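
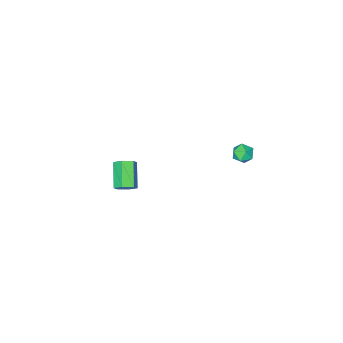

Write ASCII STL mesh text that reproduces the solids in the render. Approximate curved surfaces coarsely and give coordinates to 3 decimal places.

solid 
facet normal 0.506 0.643 -0.576
outer loop
vertex 2.868 -3.108 -2.908
vertex 2.477 -3.284 -3.448
vertex 2.284 -2.764 -3.037
endloop
endfacet
facet normal 0.167 0.582 0.796
outer loop
vertex 2.868 -3.108 -2.908
vertex 2.284 -2.764 -3.037
vertex 1.995 -4.221 -1.912
endloop
endfacet
facet normal 0.167 0.582 0.796
outer loop
vertex 1.995 -4.221 -1.912
vertex 2.284 -2.764 -3.037
vertex 1.411 -3.877 -2.041
endloop
endfacet
facet normal -0.506 -0.643 0.575
outer loop
vertex 1.995 -4.221 -1.912
vertex 1.411 -3.877 -2.041
vertex 1.603 -4.396 -2.452
endloop
endfacet
facet normal 0.505 0.643 -0.576
outer loop
vertex 2.284 -2.764 -3.037
vertex 2.477 -3.284 -3.448
vertex 1.892 -2.94 -3.577
endloop
endfacet
facet normal -0.650 0.722 0.237
outer loop
vertex 2.284 -2.764 -3.037
vertex 1.892 -2.94 -3.577
vertex 1.411 -3.877 -2.041
endloop
endfacet
facet normal -0.650 0.722 0.237
outer loop
vertex 1.411 -3.877 -2.041
vertex 1.892 -2.94 -3.577
vertex 1.019 -4.053 -2.581
endloop
endfacet
facet normal -0.505 -0.643 0.576
outer loop
vertex 1.411 -3.877 -2.041
vertex 1.019 -4.053 -2.581
vertex 1.603 -4.396 -2.452
endloop
endfacet
facet normal 0.505 0.643 -0.575
outer loop
vertex 1.892 -2.94 -3.577
vertex 2.477 -3.284 -3.448
vertex 2.085 -3.459 -3.988
endloop
endfacet
facet normal -0.817 0.140 -0.560
outer loop
vertex 1.892 -2.94 -3.577
vertex 2.085 -3.459 -3.988
vertex 1.019 -4.053 -2.581
endloop
endfacet
facet normal -0.817 0.140 -0.560
outer loop
vertex 1.019 -4.053 -2.581
vertex 2.085 -3.459 -3.988
vertex 1.212 -4.572 -2.992
endloop
endfacet
facet normal -0.505 -0.643 0.575
outer loop
vertex 1.019 -4.053 -2.581
vertex 1.212 -4.572 -2.992
vertex 1.603 -4.396 -2.452
endloop
endfacet
facet normal 0.506 0.643 -0.575
outer loop
vertex 2.085 -3.459 -3.988
vertex 2.477 -3.284 -3.448
vertex 2.669 -3.803 -3.859
endloop
endfacet
facet normal -0.167 -0.582 -0.796
outer loop
vertex 2.085 -3.459 -3.988
vertex 2.669 -3.803 -3.859
vertex 1.212 -4.572 -2.992
endloop
endfacet
facet normal -0.167 -0.582 -0.796
outer loop
vertex 1.212 -4.572 -2.992
vertex 2.669 -3.803 -3.859
vertex 1.796 -4.916 -2.863
endloop
endfacet
facet normal -0.506 -0.643 0.576
outer loop
vertex 1.212 -4.572 -2.992
vertex 1.796 -4.916 -2.863
vertex 1.603 -4.396 -2.452
endloop
endfacet
facet normal 0.505 0.643 -0.576
outer loop
vertex 2.669 -3.803 -3.859
vertex 2.477 -3.284 -3.448
vertex 3.061 -3.627 -3.319
endloop
endfacet
facet normal 0.650 -0.722 -0.237
outer loop
vertex 2.669 -3.803 -3.859
vertex 3.061 -3.627 -3.319
vertex 1.796 -4.916 -2.863
endloop
endfacet
facet normal 0.650 -0.722 -0.237
outer loop
vertex 1.796 -4.916 -2.863
vertex 3.061 -3.627 -3.319
vertex 2.188 -4.74 -2.323
endloop
endfacet
facet normal -0.505 -0.643 0.576
outer loop
vertex 1.796 -4.916 -2.863
vertex 2.188 -4.74 -2.323
vertex 1.603 -4.396 -2.452
endloop
endfacet
facet normal 0.505 0.643 -0.575
outer loop
vertex 3.061 -3.627 -3.319
vertex 2.477 -3.284 -3.448
vertex 2.868 -3.108 -2.908
endloop
endfacet
facet normal 0.817 -0.140 0.560
outer loop
vertex 3.061 -3.627 -3.319
vertex 2.868 -3.108 -2.908
vertex 2.188 -4.74 -2.323
endloop
endfacet
facet normal 0.817 -0.140 0.560
outer loop
vertex 2.188 -4.74 -2.323
vertex 2.868 -3.108 -2.908
vertex 1.995 -4.221 -1.912
endloop
endfacet
facet normal -0.505 -0.643 0.575
outer loop
vertex 2.188 -4.74 -2.323
vertex 1.995 -4.221 -1.912
vertex 1.603 -4.396 -2.452
endloop
endfacet
facet normal -0.722 0.689 -0.068
outer loop
vertex -0.138 4.319 3.816
vertex -0.543 3.866 3.526
vertex -0.54 3.935 4.195
endloop
endfacet
facet normal -0.305 0.811 0.498
outer loop
vertex -0.138 4.319 3.816
vertex -0.54 3.935 4.195
vertex 0.093 4.054 4.389
endloop
endfacet
facet normal 0.364 0.893 0.266
outer loop
vertex -0.138 4.319 3.816
vertex 0.093 4.054 4.389
vertex 0.482 4.059 3.84
endloop
endfacet
facet normal 0.361 0.820 -0.444
outer loop
vertex -0.138 4.319 3.816
vertex 0.482 4.059 3.84
vertex 0.088 3.943 3.306
endloop
endfacet
facet normal -0.311 0.694 -0.649
outer loop
vertex -0.138 4.319 3.816
vertex 0.088 3.943 3.306
vertex -0.543 3.866 3.526
endloop
endfacet
facet normal -0.325 0.234 0.916
outer loop
vertex 0.093 4.054 4.389
vertex -0.54 3.935 4.195
vertex -0.168 3.437 4.454
endloop
endfacet
facet normal -0.999 0.035 0.001
outer loop
vertex -0.54 3.935 4.195
vertex -0.543 3.866 3.526
vertex -0.562 3.321 3.92
endloop
endfacet
facet normal -0.333 0.042 -0.942
outer loop
vertex -0.543 3.866 3.526
vertex 0.088 3.943 3.306
vertex -0.173 3.326 3.371
endloop
endfacet
facet normal 0.754 0.246 -0.610
outer loop
vertex 0.088 3.943 3.306
vertex 0.482 4.059 3.84
vertex 0.46 3.445 3.565
endloop
endfacet
facet normal 0.758 0.364 0.541
outer loop
vertex 0.482 4.059 3.84
vertex 0.093 4.054 4.389
vertex 0.463 3.514 4.234
endloop
endfacet
facet normal -0.361 -0.820 0.444
outer loop
vertex 0.058 3.061 3.944
vertex -0.168 3.437 4.454
vertex -0.562 3.321 3.92
endloop
endfacet
facet normal -0.364 -0.893 -0.266
outer loop
vertex 0.058 3.061 3.944
vertex -0.562 3.321 3.92
vertex -0.173 3.326 3.371
endloop
endfacet
facet normal 0.305 -0.811 -0.498
outer loop
vertex 0.058 3.061 3.944
vertex -0.173 3.326 3.371
vertex 0.46 3.445 3.565
endloop
endfacet
facet normal 0.722 -0.689 0.068
outer loop
vertex 0.058 3.061 3.944
vertex 0.46 3.445 3.565
vertex 0.463 3.514 4.234
endloop
endfacet
facet normal 0.311 -0.694 0.649
outer loop
vertex 0.058 3.061 3.944
vertex 0.463 3.514 4.234
vertex -0.168 3.437 4.454
endloop
endfacet
facet normal -0.754 -0.246 0.610
outer loop
vertex -0.562 3.321 3.92
vertex -0.168 3.437 4.454
vertex -0.54 3.935 4.195
endloop
endfacet
facet normal -0.758 -0.364 -0.541
outer loop
vertex -0.173 3.326 3.371
vertex -0.562 3.321 3.92
vertex -0.543 3.866 3.526
endloop
endfacet
facet normal 0.325 -0.234 -0.916
outer loop
vertex 0.46 3.445 3.565
vertex -0.173 3.326 3.371
vertex 0.088 3.943 3.306
endloop
endfacet
facet normal 0.999 -0.035 -0.001
outer loop
vertex 0.463 3.514 4.234
vertex 0.46 3.445 3.565
vertex 0.482 4.059 3.84
endloop
endfacet
facet normal 0.333 -0.042 0.942
outer loop
vertex -0.168 3.437 4.454
vertex 0.463 3.514 4.234
vertex 0.093 4.054 4.389
endloop
endfacet

endsolid


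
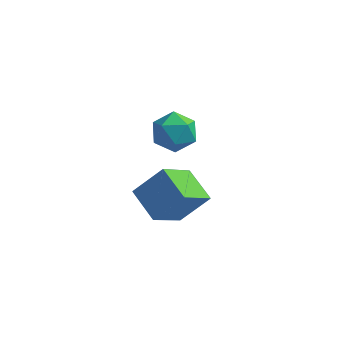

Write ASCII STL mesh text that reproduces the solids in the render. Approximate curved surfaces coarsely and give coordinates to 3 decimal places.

solid 
facet normal -0.621 -0.353 -0.700
outer loop
vertex -1.27 -3.861 2.019
vertex -2.462 -2.887 2.585
vertex -0.653 -2.344 0.705
endloop
endfacet
facet normal 0.726 -0.594 -0.345
outer loop
vertex 0.422 -1.733 1.915
vertex -1.27 -3.861 2.019
vertex -0.653 -2.344 0.705
endloop
endfacet
facet normal -0.621 -0.353 -0.700
outer loop
vertex -0.653 -2.344 0.705
vertex -2.462 -2.887 2.585
vertex -1.844 -1.369 1.271
endloop
endfacet
facet normal 0.294 0.722 -0.626
outer loop
vertex -1.844 -1.369 1.271
vertex 0.422 -1.733 1.915
vertex -0.653 -2.344 0.705
endloop
endfacet
facet normal -0.293 -0.723 0.626
outer loop
vertex -1.27 -3.861 2.019
vertex -1.387 -2.276 3.795
vertex -2.462 -2.887 2.585
endloop
endfacet
facet normal 0.726 -0.594 -0.345
outer loop
vertex -0.196 -3.251 3.229
vertex -1.27 -3.861 2.019
vertex 0.422 -1.733 1.915
endloop
endfacet
facet normal -0.294 -0.723 0.625
outer loop
vertex -0.196 -3.251 3.229
vertex -1.387 -2.276 3.795
vertex -1.27 -3.861 2.019
endloop
endfacet
facet normal -0.726 0.594 0.345
outer loop
vertex -2.462 -2.887 2.585
vertex -1.387 -2.276 3.795
vertex -1.844 -1.369 1.271
endloop
endfacet
facet normal 0.294 0.723 -0.625
outer loop
vertex -0.77 -0.759 2.481
vertex 0.422 -1.733 1.915
vertex -1.844 -1.369 1.271
endloop
endfacet
facet normal -0.726 0.594 0.345
outer loop
vertex -1.844 -1.369 1.271
vertex -1.387 -2.276 3.795
vertex -0.77 -0.759 2.481
endloop
endfacet
facet normal 0.621 0.353 0.700
outer loop
vertex -0.77 -0.759 2.481
vertex -0.196 -3.251 3.229
vertex 0.422 -1.733 1.915
endloop
endfacet
facet normal 0.621 0.353 0.699
outer loop
vertex -1.387 -2.276 3.795
vertex -0.196 -3.251 3.229
vertex -0.77 -0.759 2.481
endloop
endfacet
facet normal 0.275 0.926 -0.260
outer loop
vertex -1.917 2.521 1.378
vertex -2.656 2.931 2.055
vertex -1.651 2.731 2.407
endloop
endfacet
facet normal 0.825 0.473 -0.310
outer loop
vertex -1.917 2.521 1.378
vertex -1.651 2.731 2.407
vertex -1.306 1.82 1.934
endloop
endfacet
facet normal 0.643 -0.046 -0.765
outer loop
vertex -1.917 2.521 1.378
vertex -1.306 1.82 1.934
vertex -2.098 1.456 1.29
endloop
endfacet
facet normal -0.019 0.086 -0.996
outer loop
vertex -1.917 2.521 1.378
vertex -2.098 1.456 1.29
vertex -2.932 2.143 1.365
endloop
endfacet
facet normal -0.247 0.686 -0.685
outer loop
vertex -1.917 2.521 1.378
vertex -2.932 2.143 1.365
vertex -2.656 2.931 2.055
endloop
endfacet
facet normal 0.926 0.178 0.332
outer loop
vertex -1.306 1.82 1.934
vertex -1.651 2.731 2.407
vertex -1.668 1.797 2.955
endloop
endfacet
facet normal 0.037 0.911 0.412
outer loop
vertex -1.651 2.731 2.407
vertex -2.656 2.931 2.055
vertex -2.502 2.484 3.03
endloop
endfacet
facet normal -0.807 0.523 -0.274
outer loop
vertex -2.656 2.931 2.055
vertex -2.932 2.143 1.365
vertex -3.294 2.12 2.386
endloop
endfacet
facet normal -0.440 -0.449 -0.778
outer loop
vertex -2.932 2.143 1.365
vertex -2.098 1.456 1.29
vertex -2.949 1.209 1.913
endloop
endfacet
facet normal 0.632 -0.662 -0.403
outer loop
vertex -2.098 1.456 1.29
vertex -1.306 1.82 1.934
vertex -1.944 1.009 2.265
endloop
endfacet
facet normal 0.019 -0.086 0.996
outer loop
vertex -2.683 1.419 2.942
vertex -1.668 1.797 2.955
vertex -2.502 2.484 3.03
endloop
endfacet
facet normal -0.643 0.046 0.765
outer loop
vertex -2.683 1.419 2.942
vertex -2.502 2.484 3.03
vertex -3.294 2.12 2.386
endloop
endfacet
facet normal -0.825 -0.473 0.310
outer loop
vertex -2.683 1.419 2.942
vertex -3.294 2.12 2.386
vertex -2.949 1.209 1.913
endloop
endfacet
facet normal -0.275 -0.926 0.260
outer loop
vertex -2.683 1.419 2.942
vertex -2.949 1.209 1.913
vertex -1.944 1.009 2.265
endloop
endfacet
facet normal 0.247 -0.686 0.685
outer loop
vertex -2.683 1.419 2.942
vertex -1.944 1.009 2.265
vertex -1.668 1.797 2.955
endloop
endfacet
facet normal 0.440 0.449 0.778
outer loop
vertex -2.502 2.484 3.03
vertex -1.668 1.797 2.955
vertex -1.651 2.731 2.407
endloop
endfacet
facet normal -0.632 0.662 0.403
outer loop
vertex -3.294 2.12 2.386
vertex -2.502 2.484 3.03
vertex -2.656 2.931 2.055
endloop
endfacet
facet normal -0.926 -0.178 -0.332
outer loop
vertex -2.949 1.209 1.913
vertex -3.294 2.12 2.386
vertex -2.932 2.143 1.365
endloop
endfacet
facet normal -0.037 -0.911 -0.412
outer loop
vertex -1.944 1.009 2.265
vertex -2.949 1.209 1.913
vertex -2.098 1.456 1.29
endloop
endfacet
facet normal 0.807 -0.523 0.274
outer loop
vertex -1.668 1.797 2.955
vertex -1.944 1.009 2.265
vertex -1.306 1.82 1.934
endloop
endfacet

endsolid


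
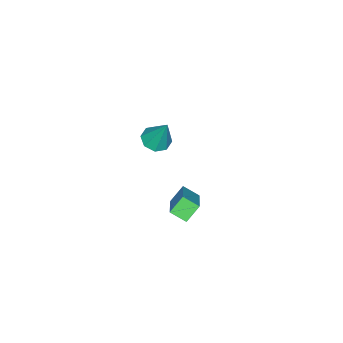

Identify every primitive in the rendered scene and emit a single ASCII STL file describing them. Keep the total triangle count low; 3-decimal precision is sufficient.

solid 
facet normal -0.662 0.240 0.710
outer loop
vertex -3.694 0.245 -3.799
vertex -2.207 1.229 -2.747
vertex -3.914 1.108 -4.296
endloop
endfacet
facet normal -0.718 -0.476 -0.508
outer loop
vertex -3.153 0.831 -5.113
vertex -3.694 0.245 -3.799
vertex -3.914 1.108 -4.296
endloop
endfacet
facet normal -0.662 0.240 0.710
outer loop
vertex -3.914 1.108 -4.296
vertex -2.207 1.229 -2.747
vertex -2.427 2.092 -3.244
endloop
endfacet
facet normal -0.215 0.846 -0.487
outer loop
vertex -2.427 2.092 -3.244
vertex -3.153 0.831 -5.113
vertex -3.914 1.108 -4.296
endloop
endfacet
facet normal 0.215 -0.846 0.487
outer loop
vertex -3.694 0.245 -3.799
vertex -1.446 0.952 -3.564
vertex -2.207 1.229 -2.747
endloop
endfacet
facet normal -0.718 -0.476 -0.508
outer loop
vertex -2.933 -0.032 -4.616
vertex -3.694 0.245 -3.799
vertex -3.153 0.831 -5.113
endloop
endfacet
facet normal 0.215 -0.846 0.487
outer loop
vertex -2.933 -0.032 -4.616
vertex -1.446 0.952 -3.564
vertex -3.694 0.245 -3.799
endloop
endfacet
facet normal 0.718 0.476 0.508
outer loop
vertex -2.207 1.229 -2.747
vertex -1.446 0.952 -3.564
vertex -2.427 2.092 -3.244
endloop
endfacet
facet normal -0.215 0.846 -0.487
outer loop
vertex -1.666 1.815 -4.061
vertex -3.153 0.831 -5.113
vertex -2.427 2.092 -3.244
endloop
endfacet
facet normal 0.718 0.476 0.508
outer loop
vertex -2.427 2.092 -3.244
vertex -1.446 0.952 -3.564
vertex -1.666 1.815 -4.061
endloop
endfacet
facet normal 0.662 -0.240 -0.710
outer loop
vertex -1.666 1.815 -4.061
vertex -2.933 -0.032 -4.616
vertex -3.153 0.831 -5.113
endloop
endfacet
facet normal 0.662 -0.240 -0.710
outer loop
vertex -1.446 0.952 -3.564
vertex -2.933 -0.032 -4.616
vertex -1.666 1.815 -4.061
endloop
endfacet
facet normal -0.112 -0.408 -0.906
outer loop
vertex -1.383 0.129 1.186
vertex -2.053 -0.249 1.439
vertex -1.895 0.468 1.097
endloop
endfacet
facet normal 0.558 0.828 -0.056
outer loop
vertex -1.383 0.129 1.186
vertex -1.895 0.468 1.097
vertex -1.827 0.569 3.261
endloop
endfacet
facet normal -0.113 -0.407 -0.906
outer loop
vertex -1.895 0.468 1.097
vertex -2.053 -0.249 1.439
vertex -2.499 0.386 1.209
endloop
endfacet
facet normal -0.142 0.989 -0.042
outer loop
vertex -1.895 0.468 1.097
vertex -2.499 0.386 1.209
vertex -1.827 0.569 3.261
endloop
endfacet
facet normal -0.112 -0.407 -0.907
outer loop
vertex -2.499 0.386 1.209
vertex -2.053 -0.249 1.439
vertex -2.842 -0.068 1.455
endloop
endfacet
facet normal -0.735 0.654 0.182
outer loop
vertex -2.499 0.386 1.209
vertex -2.842 -0.068 1.455
vertex -1.827 0.569 3.261
endloop
endfacet
facet normal -0.112 -0.408 -0.906
outer loop
vertex -2.842 -0.068 1.455
vertex -2.053 -0.249 1.439
vertex -2.722 -0.628 1.692
endloop
endfacet
facet normal -0.874 0.018 0.485
outer loop
vertex -2.842 -0.068 1.455
vertex -2.722 -0.628 1.692
vertex -1.827 0.569 3.261
endloop
endfacet
facet normal -0.112 -0.407 -0.906
outer loop
vertex -2.722 -0.628 1.692
vertex -2.053 -0.249 1.439
vertex -2.21 -0.967 1.781
endloop
endfacet
facet normal -0.480 -0.544 0.689
outer loop
vertex -2.722 -0.628 1.692
vertex -2.21 -0.967 1.781
vertex -1.827 0.569 3.261
endloop
endfacet
facet normal -0.113 -0.407 -0.906
outer loop
vertex -2.21 -0.967 1.781
vertex -2.053 -0.249 1.439
vertex -1.606 -0.885 1.669
endloop
endfacet
facet normal 0.221 -0.705 0.674
outer loop
vertex -2.21 -0.967 1.781
vertex -1.606 -0.885 1.669
vertex -1.827 0.569 3.261
endloop
endfacet
facet normal -0.112 -0.407 -0.907
outer loop
vertex -1.606 -0.885 1.669
vertex -2.053 -0.249 1.439
vertex -1.263 -0.431 1.423
endloop
endfacet
facet normal 0.813 -0.370 0.451
outer loop
vertex -1.606 -0.885 1.669
vertex -1.263 -0.431 1.423
vertex -1.827 0.569 3.261
endloop
endfacet
facet normal -0.112 -0.408 -0.906
outer loop
vertex -1.263 -0.431 1.423
vertex -2.053 -0.249 1.439
vertex -1.383 0.129 1.186
endloop
endfacet
facet normal 0.953 0.266 0.147
outer loop
vertex -1.263 -0.431 1.423
vertex -1.383 0.129 1.186
vertex -1.827 0.569 3.261
endloop
endfacet

endsolid


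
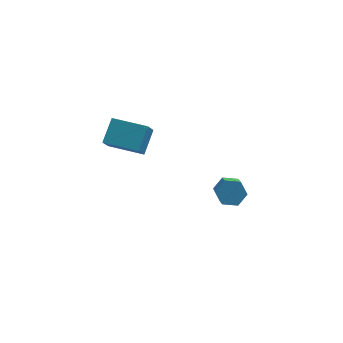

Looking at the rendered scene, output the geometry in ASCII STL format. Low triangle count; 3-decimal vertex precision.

solid 
facet normal 0.045 0.756 -0.653
outer loop
vertex 3.271 -1.228 -3.317
vertex 2.713 -1.636 -3.828
vertex 2.426 -1.096 -3.223
endloop
endfacet
facet normal 0.183 0.637 0.749
outer loop
vertex 3.271 -1.228 -3.317
vertex 2.426 -1.096 -3.223
vertex 3.185 -2.655 -2.081
endloop
endfacet
facet normal 0.182 0.637 0.749
outer loop
vertex 3.185 -2.655 -2.081
vertex 2.426 -1.096 -3.223
vertex 2.341 -2.523 -1.988
endloop
endfacet
facet normal -0.046 -0.755 0.654
outer loop
vertex 3.185 -2.655 -2.081
vertex 2.341 -2.523 -1.988
vertex 2.627 -3.064 -2.592
endloop
endfacet
facet normal 0.045 0.756 -0.653
outer loop
vertex 2.426 -1.096 -3.223
vertex 2.713 -1.636 -3.828
vertex 1.868 -1.504 -3.734
endloop
endfacet
facet normal -0.759 0.451 0.469
outer loop
vertex 2.426 -1.096 -3.223
vertex 1.868 -1.504 -3.734
vertex 2.341 -2.523 -1.988
endloop
endfacet
facet normal -0.759 0.451 0.469
outer loop
vertex 2.341 -2.523 -1.988
vertex 1.868 -1.504 -3.734
vertex 1.783 -2.932 -2.498
endloop
endfacet
facet normal -0.045 -0.755 0.655
outer loop
vertex 2.341 -2.523 -1.988
vertex 1.783 -2.932 -2.498
vertex 2.627 -3.064 -2.592
endloop
endfacet
facet normal 0.045 0.755 -0.654
outer loop
vertex 1.868 -1.504 -3.734
vertex 2.713 -1.636 -3.828
vertex 2.155 -2.045 -4.339
endloop
endfacet
facet normal -0.942 -0.186 -0.280
outer loop
vertex 1.868 -1.504 -3.734
vertex 2.155 -2.045 -4.339
vertex 1.783 -2.932 -2.498
endloop
endfacet
facet normal -0.942 -0.186 -0.280
outer loop
vertex 1.783 -2.932 -2.498
vertex 2.155 -2.045 -4.339
vertex 2.069 -3.472 -3.103
endloop
endfacet
facet normal -0.045 -0.756 0.653
outer loop
vertex 1.783 -2.932 -2.498
vertex 2.069 -3.472 -3.103
vertex 2.627 -3.064 -2.592
endloop
endfacet
facet normal 0.046 0.755 -0.654
outer loop
vertex 2.155 -2.045 -4.339
vertex 2.713 -1.636 -3.828
vertex 2.999 -2.177 -4.432
endloop
endfacet
facet normal -0.182 -0.637 -0.749
outer loop
vertex 2.155 -2.045 -4.339
vertex 2.999 -2.177 -4.432
vertex 2.069 -3.472 -3.103
endloop
endfacet
facet normal -0.183 -0.637 -0.749
outer loop
vertex 2.069 -3.472 -3.103
vertex 2.999 -2.177 -4.432
vertex 2.914 -3.604 -3.197
endloop
endfacet
facet normal -0.045 -0.756 0.653
outer loop
vertex 2.069 -3.472 -3.103
vertex 2.914 -3.604 -3.197
vertex 2.627 -3.064 -2.592
endloop
endfacet
facet normal 0.045 0.755 -0.655
outer loop
vertex 2.999 -2.177 -4.432
vertex 2.713 -1.636 -3.828
vertex 3.557 -1.768 -3.922
endloop
endfacet
facet normal 0.759 -0.451 -0.469
outer loop
vertex 2.999 -2.177 -4.432
vertex 3.557 -1.768 -3.922
vertex 2.914 -3.604 -3.197
endloop
endfacet
facet normal 0.759 -0.451 -0.469
outer loop
vertex 2.914 -3.604 -3.197
vertex 3.557 -1.768 -3.922
vertex 3.472 -3.196 -2.686
endloop
endfacet
facet normal -0.045 -0.756 0.653
outer loop
vertex 2.914 -3.604 -3.197
vertex 3.472 -3.196 -2.686
vertex 2.627 -3.064 -2.592
endloop
endfacet
facet normal 0.045 0.756 -0.653
outer loop
vertex 3.557 -1.768 -3.922
vertex 2.713 -1.636 -3.828
vertex 3.271 -1.228 -3.317
endloop
endfacet
facet normal 0.942 0.186 0.279
outer loop
vertex 3.557 -1.768 -3.922
vertex 3.271 -1.228 -3.317
vertex 3.472 -3.196 -2.686
endloop
endfacet
facet normal 0.942 0.186 0.280
outer loop
vertex 3.472 -3.196 -2.686
vertex 3.271 -1.228 -3.317
vertex 3.185 -2.655 -2.081
endloop
endfacet
facet normal -0.045 -0.755 0.654
outer loop
vertex 3.472 -3.196 -2.686
vertex 3.185 -2.655 -2.081
vertex 2.627 -3.064 -2.592
endloop
endfacet
facet normal -0.872 0.488 -0.024
outer loop
vertex -4.237 -3.739 3.459
vertex -3.636 -2.621 4.367
vertex -3.906 -3.191 2.565
endloop
endfacet
facet normal -0.386 -0.716 -0.582
outer loop
vertex -2.144 -4.179 2.613
vertex -4.237 -3.739 3.459
vertex -3.906 -3.191 2.565
endloop
endfacet
facet normal -0.872 0.489 -0.024
outer loop
vertex -3.906 -3.191 2.565
vertex -3.636 -2.621 4.367
vertex -3.304 -2.074 3.472
endloop
endfacet
facet normal 0.301 0.498 -0.813
outer loop
vertex -3.304 -2.074 3.472
vertex -2.144 -4.179 2.613
vertex -3.906 -3.191 2.565
endloop
endfacet
facet normal -0.301 -0.498 0.813
outer loop
vertex -4.237 -3.739 3.459
vertex -1.874 -3.609 4.415
vertex -3.636 -2.621 4.367
endloop
endfacet
facet normal -0.386 -0.717 -0.581
outer loop
vertex -2.476 -4.726 3.508
vertex -4.237 -3.739 3.459
vertex -2.144 -4.179 2.613
endloop
endfacet
facet normal -0.302 -0.498 0.813
outer loop
vertex -2.476 -4.726 3.508
vertex -1.874 -3.609 4.415
vertex -4.237 -3.739 3.459
endloop
endfacet
facet normal 0.386 0.717 0.581
outer loop
vertex -3.636 -2.621 4.367
vertex -1.874 -3.609 4.415
vertex -3.304 -2.074 3.472
endloop
endfacet
facet normal 0.302 0.498 -0.813
outer loop
vertex -1.543 -3.061 3.521
vertex -2.144 -4.179 2.613
vertex -3.304 -2.074 3.472
endloop
endfacet
facet normal 0.385 0.716 0.582
outer loop
vertex -3.304 -2.074 3.472
vertex -1.874 -3.609 4.415
vertex -1.543 -3.061 3.521
endloop
endfacet
facet normal 0.872 -0.489 0.025
outer loop
vertex -1.543 -3.061 3.521
vertex -2.476 -4.726 3.508
vertex -2.144 -4.179 2.613
endloop
endfacet
facet normal 0.872 -0.489 0.023
outer loop
vertex -1.874 -3.609 4.415
vertex -2.476 -4.726 3.508
vertex -1.543 -3.061 3.521
endloop
endfacet

endsolid


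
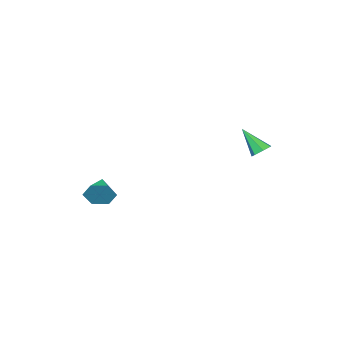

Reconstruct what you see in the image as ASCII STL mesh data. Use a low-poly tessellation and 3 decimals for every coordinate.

solid 
facet normal 0.635 0.717 -0.288
outer loop
vertex 3.209 -0.579 -1.973
vertex 2.769 -0.458 -2.642
vertex 2.604 -0.041 -1.968
endloop
endfacet
facet normal -0.085 -0.105 0.991
outer loop
vertex 3.209 -0.579 -1.973
vertex 2.604 -0.041 -1.968
vertex 1.791 -1.562 -2.198
endloop
endfacet
facet normal 0.635 0.717 -0.288
outer loop
vertex 2.604 -0.041 -1.968
vertex 2.769 -0.458 -2.642
vertex 2.164 0.08 -2.637
endloop
endfacet
facet normal -0.763 0.323 0.560
outer loop
vertex 2.604 -0.041 -1.968
vertex 2.164 0.08 -2.637
vertex 1.791 -1.562 -2.198
endloop
endfacet
facet normal 0.635 0.717 -0.288
outer loop
vertex 2.164 0.08 -2.637
vertex 2.769 -0.458 -2.642
vertex 2.329 -0.337 -3.311
endloop
endfacet
facet normal -0.941 0.131 -0.311
outer loop
vertex 2.164 0.08 -2.637
vertex 2.329 -0.337 -3.311
vertex 1.791 -1.562 -2.198
endloop
endfacet
facet normal 0.635 0.717 -0.288
outer loop
vertex 2.329 -0.337 -3.311
vertex 2.769 -0.458 -2.642
vertex 2.934 -0.875 -3.316
endloop
endfacet
facet normal -0.441 -0.489 -0.752
outer loop
vertex 2.329 -0.337 -3.311
vertex 2.934 -0.875 -3.316
vertex 1.791 -1.562 -2.198
endloop
endfacet
facet normal 0.635 0.717 -0.288
outer loop
vertex 2.934 -0.875 -3.316
vertex 2.769 -0.458 -2.642
vertex 3.374 -0.996 -2.647
endloop
endfacet
facet normal 0.237 -0.917 -0.321
outer loop
vertex 2.934 -0.875 -3.316
vertex 3.374 -0.996 -2.647
vertex 1.791 -1.562 -2.198
endloop
endfacet
facet normal 0.635 0.717 -0.288
outer loop
vertex 3.374 -0.996 -2.647
vertex 2.769 -0.458 -2.642
vertex 3.209 -0.579 -1.973
endloop
endfacet
facet normal 0.415 -0.725 0.550
outer loop
vertex 3.374 -0.996 -2.647
vertex 3.209 -0.579 -1.973
vertex 1.791 -1.562 -2.198
endloop
endfacet
facet normal -0.247 0.586 -0.772
outer loop
vertex -3.628 3.029 -0.635
vertex -4.024 3.295 -0.306
vertex -3.465 3.432 -0.381
endloop
endfacet
facet normal 0.945 -0.296 -0.137
outer loop
vertex -3.628 3.029 -0.635
vertex -3.465 3.432 -0.381
vertex -3.616 2.325 0.966
endloop
endfacet
facet normal -0.248 0.589 -0.769
outer loop
vertex -3.465 3.432 -0.381
vertex -4.024 3.295 -0.306
vertex -3.723 3.731 -0.069
endloop
endfacet
facet normal 0.859 0.345 0.380
outer loop
vertex -3.465 3.432 -0.381
vertex -3.723 3.731 -0.069
vertex -3.616 2.325 0.966
endloop
endfacet
facet normal -0.246 0.589 -0.770
outer loop
vertex -3.723 3.731 -0.069
vertex -4.024 3.295 -0.306
vertex -4.208 3.702 0.064
endloop
endfacet
facet normal 0.180 0.592 0.786
outer loop
vertex -3.723 3.731 -0.069
vertex -4.208 3.702 0.064
vertex -3.616 2.325 0.966
endloop
endfacet
facet normal -0.247 0.588 -0.770
outer loop
vertex -4.208 3.702 0.064
vertex -4.024 3.295 -0.306
vertex -4.554 3.367 -0.081
endloop
endfacet
facet normal -0.576 0.260 0.775
outer loop
vertex -4.208 3.702 0.064
vertex -4.554 3.367 -0.081
vertex -3.616 2.325 0.966
endloop
endfacet
facet normal -0.248 0.587 -0.771
outer loop
vertex -4.554 3.367 -0.081
vertex -4.024 3.295 -0.306
vertex -4.501 2.977 -0.395
endloop
endfacet
facet normal -0.844 -0.402 0.356
outer loop
vertex -4.554 3.367 -0.081
vertex -4.501 2.977 -0.395
vertex -3.616 2.325 0.966
endloop
endfacet
facet normal -0.248 0.587 -0.770
outer loop
vertex -4.501 2.977 -0.395
vertex -4.024 3.295 -0.306
vertex -4.089 2.827 -0.642
endloop
endfacet
facet normal -0.419 -0.894 -0.156
outer loop
vertex -4.501 2.977 -0.395
vertex -4.089 2.827 -0.642
vertex -3.616 2.325 0.966
endloop
endfacet
facet normal -0.246 0.588 -0.771
outer loop
vertex -4.089 2.827 -0.642
vertex -4.024 3.295 -0.306
vertex -3.628 3.029 -0.635
endloop
endfacet
facet normal 0.377 -0.847 -0.375
outer loop
vertex -4.089 2.827 -0.642
vertex -3.628 3.029 -0.635
vertex -3.616 2.325 0.966
endloop
endfacet

endsolid


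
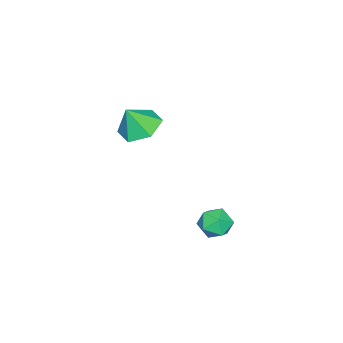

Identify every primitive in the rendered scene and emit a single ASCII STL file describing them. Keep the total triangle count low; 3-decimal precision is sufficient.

solid 
facet normal -0.364 0.284 -0.887
outer loop
vertex 1.178 -0.702 2.273
vertex 0.558 -1.574 2.248
vertex 0.193 -0.67 2.688
endloop
endfacet
facet normal 0.317 0.637 0.703
outer loop
vertex 1.178 -0.702 2.273
vertex 0.193 -0.67 2.688
vertex 1.062 -1.966 3.472
endloop
endfacet
facet normal -0.365 0.284 -0.887
outer loop
vertex 0.193 -0.67 2.688
vertex 0.558 -1.574 2.248
vertex -0.427 -1.542 2.664
endloop
endfacet
facet normal -0.402 0.262 0.878
outer loop
vertex 0.193 -0.67 2.688
vertex -0.427 -1.542 2.664
vertex 1.062 -1.966 3.472
endloop
endfacet
facet normal -0.365 0.284 -0.887
outer loop
vertex -0.427 -1.542 2.664
vertex 0.558 -1.574 2.248
vertex -0.061 -2.446 2.224
endloop
endfacet
facet normal -0.516 -0.535 0.670
outer loop
vertex -0.427 -1.542 2.664
vertex -0.061 -2.446 2.224
vertex 1.062 -1.966 3.472
endloop
endfacet
facet normal -0.365 0.284 -0.887
outer loop
vertex -0.061 -2.446 2.224
vertex 0.558 -1.574 2.248
vertex 0.924 -2.478 1.808
endloop
endfacet
facet normal 0.090 -0.954 0.286
outer loop
vertex -0.061 -2.446 2.224
vertex 0.924 -2.478 1.808
vertex 1.062 -1.966 3.472
endloop
endfacet
facet normal -0.364 0.284 -0.887
outer loop
vertex 0.924 -2.478 1.808
vertex 0.558 -1.574 2.248
vertex 1.544 -1.606 1.833
endloop
endfacet
facet normal 0.808 -0.578 0.111
outer loop
vertex 0.924 -2.478 1.808
vertex 1.544 -1.606 1.833
vertex 1.062 -1.966 3.472
endloop
endfacet
facet normal -0.364 0.284 -0.887
outer loop
vertex 1.544 -1.606 1.833
vertex 0.558 -1.574 2.248
vertex 1.178 -0.702 2.273
endloop
endfacet
facet normal 0.922 0.218 0.319
outer loop
vertex 1.544 -1.606 1.833
vertex 1.178 -0.702 2.273
vertex 1.062 -1.966 3.472
endloop
endfacet
facet normal 0.069 0.002 0.998
outer loop
vertex 4.279 4.083 0.896
vertex 3.501 3.83 0.95
vertex 4.108 3.281 0.909
endloop
endfacet
facet normal 0.701 -0.138 0.700
outer loop
vertex 4.279 4.083 0.896
vertex 4.108 3.281 0.909
vertex 4.678 3.57 0.395
endloop
endfacet
facet normal 0.870 0.410 0.273
outer loop
vertex 4.279 4.083 0.896
vertex 4.678 3.57 0.395
vertex 4.422 4.299 0.117
endloop
endfacet
facet normal 0.341 0.888 0.309
outer loop
vertex 4.279 4.083 0.896
vertex 4.422 4.299 0.117
vertex 3.694 4.459 0.46
endloop
endfacet
facet normal -0.154 0.636 0.756
outer loop
vertex 4.279 4.083 0.896
vertex 3.694 4.459 0.46
vertex 3.501 3.83 0.95
endloop
endfacet
facet normal 0.629 -0.720 0.293
outer loop
vertex 4.678 3.57 0.395
vertex 4.108 3.281 0.909
vertex 4.146 3.001 0.14
endloop
endfacet
facet normal -0.393 -0.493 0.776
outer loop
vertex 4.108 3.281 0.909
vertex 3.501 3.83 0.95
vertex 3.418 3.161 0.483
endloop
endfacet
facet normal -0.754 0.532 0.386
outer loop
vertex 3.501 3.83 0.95
vertex 3.694 4.459 0.46
vertex 3.162 3.89 0.205
endloop
endfacet
facet normal 0.046 0.939 -0.340
outer loop
vertex 3.694 4.459 0.46
vertex 4.422 4.299 0.117
vertex 3.732 4.179 -0.309
endloop
endfacet
facet normal 0.903 0.165 -0.397
outer loop
vertex 4.422 4.299 0.117
vertex 4.678 3.57 0.395
vertex 4.339 3.63 -0.35
endloop
endfacet
facet normal -0.341 -0.888 -0.309
outer loop
vertex 3.561 3.377 -0.296
vertex 4.146 3.001 0.14
vertex 3.418 3.161 0.483
endloop
endfacet
facet normal -0.870 -0.410 -0.273
outer loop
vertex 3.561 3.377 -0.296
vertex 3.418 3.161 0.483
vertex 3.162 3.89 0.205
endloop
endfacet
facet normal -0.701 0.138 -0.700
outer loop
vertex 3.561 3.377 -0.296
vertex 3.162 3.89 0.205
vertex 3.732 4.179 -0.309
endloop
endfacet
facet normal -0.069 -0.002 -0.998
outer loop
vertex 3.561 3.377 -0.296
vertex 3.732 4.179 -0.309
vertex 4.339 3.63 -0.35
endloop
endfacet
facet normal 0.154 -0.636 -0.756
outer loop
vertex 3.561 3.377 -0.296
vertex 4.339 3.63 -0.35
vertex 4.146 3.001 0.14
endloop
endfacet
facet normal -0.046 -0.939 0.340
outer loop
vertex 3.418 3.161 0.483
vertex 4.146 3.001 0.14
vertex 4.108 3.281 0.909
endloop
endfacet
facet normal -0.903 -0.165 0.397
outer loop
vertex 3.162 3.89 0.205
vertex 3.418 3.161 0.483
vertex 3.501 3.83 0.95
endloop
endfacet
facet normal -0.629 0.720 -0.293
outer loop
vertex 3.732 4.179 -0.309
vertex 3.162 3.89 0.205
vertex 3.694 4.459 0.46
endloop
endfacet
facet normal 0.393 0.493 -0.776
outer loop
vertex 4.339 3.63 -0.35
vertex 3.732 4.179 -0.309
vertex 4.422 4.299 0.117
endloop
endfacet
facet normal 0.754 -0.532 -0.386
outer loop
vertex 4.146 3.001 0.14
vertex 4.339 3.63 -0.35
vertex 4.678 3.57 0.395
endloop
endfacet

endsolid


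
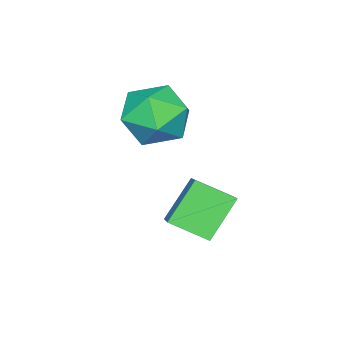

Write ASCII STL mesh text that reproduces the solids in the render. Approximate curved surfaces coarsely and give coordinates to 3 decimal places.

solid 
facet normal -0.698 0.537 0.473
outer loop
vertex -0.848 0.611 -0.315
vertex -0.537 0.063 0.766
vertex 0.035 1.119 0.412
endloop
endfacet
facet normal -0.441 0.893 -0.088
outer loop
vertex -0.848 0.611 -0.315
vertex 0.035 1.119 0.412
vertex 0.194 1.075 -0.828
endloop
endfacet
facet normal -0.551 0.496 -0.671
outer loop
vertex -0.848 0.611 -0.315
vertex 0.194 1.075 -0.828
vertex -0.279 -0.008 -1.241
endloop
endfacet
facet normal -0.877 -0.106 -0.468
outer loop
vertex -0.848 0.611 -0.315
vertex -0.279 -0.008 -1.241
vertex -0.73 -0.633 -0.255
endloop
endfacet
facet normal -0.968 -0.080 0.238
outer loop
vertex -0.848 0.611 -0.315
vertex -0.73 -0.633 -0.255
vertex -0.537 0.063 0.766
endloop
endfacet
facet normal 0.265 0.964 -0.000
outer loop
vertex 0.194 1.075 -0.828
vertex 0.035 1.119 0.412
vertex 1.15 0.813 -0.065
endloop
endfacet
facet normal -0.153 0.388 0.909
outer loop
vertex 0.035 1.119 0.412
vertex -0.537 0.063 0.766
vertex 0.699 0.188 0.921
endloop
endfacet
facet normal -0.589 -0.611 0.528
outer loop
vertex -0.537 0.063 0.766
vertex -0.73 -0.633 -0.255
vertex 0.226 -0.895 0.508
endloop
endfacet
facet normal -0.442 -0.652 -0.616
outer loop
vertex -0.73 -0.633 -0.255
vertex -0.279 -0.008 -1.241
vertex 0.385 -0.939 -0.732
endloop
endfacet
facet normal 0.086 0.322 -0.943
outer loop
vertex -0.279 -0.008 -1.241
vertex 0.194 1.075 -0.828
vertex 0.957 0.117 -1.086
endloop
endfacet
facet normal 0.877 0.106 0.468
outer loop
vertex 1.268 -0.431 -0.005
vertex 1.15 0.813 -0.065
vertex 0.699 0.188 0.921
endloop
endfacet
facet normal 0.551 -0.496 0.671
outer loop
vertex 1.268 -0.431 -0.005
vertex 0.699 0.188 0.921
vertex 0.226 -0.895 0.508
endloop
endfacet
facet normal 0.441 -0.893 0.088
outer loop
vertex 1.268 -0.431 -0.005
vertex 0.226 -0.895 0.508
vertex 0.385 -0.939 -0.732
endloop
endfacet
facet normal 0.698 -0.537 -0.473
outer loop
vertex 1.268 -0.431 -0.005
vertex 0.385 -0.939 -0.732
vertex 0.957 0.117 -1.086
endloop
endfacet
facet normal 0.968 0.080 -0.238
outer loop
vertex 1.268 -0.431 -0.005
vertex 0.957 0.117 -1.086
vertex 1.15 0.813 -0.065
endloop
endfacet
facet normal 0.442 0.652 0.616
outer loop
vertex 0.699 0.188 0.921
vertex 1.15 0.813 -0.065
vertex 0.035 1.119 0.412
endloop
endfacet
facet normal -0.086 -0.322 0.943
outer loop
vertex 0.226 -0.895 0.508
vertex 0.699 0.188 0.921
vertex -0.537 0.063 0.766
endloop
endfacet
facet normal -0.265 -0.964 0.000
outer loop
vertex 0.385 -0.939 -0.732
vertex 0.226 -0.895 0.508
vertex -0.73 -0.633 -0.255
endloop
endfacet
facet normal 0.153 -0.388 -0.909
outer loop
vertex 0.957 0.117 -1.086
vertex 0.385 -0.939 -0.732
vertex -0.279 -0.008 -1.241
endloop
endfacet
facet normal 0.589 0.611 -0.528
outer loop
vertex 1.15 0.813 -0.065
vertex 0.957 0.117 -1.086
vertex 0.194 1.075 -0.828
endloop
endfacet
facet normal -0.675 0.115 0.729
outer loop
vertex 0.569 1.628 -2.21
vertex 1.692 2.517 -1.311
vertex 0.121 2.799 -2.809
endloop
endfacet
facet normal -0.664 -0.526 -0.531
outer loop
vertex 1.268 2.603 -4.049
vertex 0.569 1.628 -2.21
vertex 0.121 2.799 -2.809
endloop
endfacet
facet normal -0.675 0.116 0.729
outer loop
vertex 0.121 2.799 -2.809
vertex 1.692 2.517 -1.311
vertex 1.244 3.688 -1.911
endloop
endfacet
facet normal -0.322 0.843 -0.431
outer loop
vertex 1.244 3.688 -1.911
vertex 1.268 2.603 -4.049
vertex 0.121 2.799 -2.809
endloop
endfacet
facet normal 0.322 -0.843 0.431
outer loop
vertex 0.569 1.628 -2.21
vertex 2.839 2.321 -2.551
vertex 1.692 2.517 -1.311
endloop
endfacet
facet normal -0.664 -0.526 -0.531
outer loop
vertex 1.716 1.432 -3.449
vertex 0.569 1.628 -2.21
vertex 1.268 2.603 -4.049
endloop
endfacet
facet normal 0.322 -0.843 0.431
outer loop
vertex 1.716 1.432 -3.449
vertex 2.839 2.321 -2.551
vertex 0.569 1.628 -2.21
endloop
endfacet
facet normal 0.664 0.526 0.531
outer loop
vertex 1.692 2.517 -1.311
vertex 2.839 2.321 -2.551
vertex 1.244 3.688 -1.911
endloop
endfacet
facet normal -0.322 0.843 -0.431
outer loop
vertex 2.391 3.492 -3.15
vertex 1.268 2.603 -4.049
vertex 1.244 3.688 -1.911
endloop
endfacet
facet normal 0.664 0.526 0.532
outer loop
vertex 1.244 3.688 -1.911
vertex 2.839 2.321 -2.551
vertex 2.391 3.492 -3.15
endloop
endfacet
facet normal 0.675 -0.115 -0.729
outer loop
vertex 2.391 3.492 -3.15
vertex 1.716 1.432 -3.449
vertex 1.268 2.603 -4.049
endloop
endfacet
facet normal 0.674 -0.115 -0.729
outer loop
vertex 2.839 2.321 -2.551
vertex 1.716 1.432 -3.449
vertex 2.391 3.492 -3.15
endloop
endfacet

endsolid


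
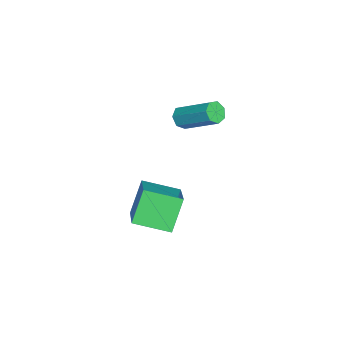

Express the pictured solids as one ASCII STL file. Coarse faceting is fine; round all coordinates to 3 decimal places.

solid 
facet normal -0.546 0.180 0.818
outer loop
vertex 1.131 -2.273 -1.513
vertex 0.999 -0.756 -1.935
vertex -0.602 -2.72 -2.572
endloop
endfacet
facet normal 0.084 -0.960 0.267
outer loop
vertex 0.261 -3.004 -3.865
vertex 1.131 -2.273 -1.513
vertex -0.602 -2.72 -2.572
endloop
endfacet
facet normal -0.546 0.180 0.818
outer loop
vertex -0.602 -2.72 -2.572
vertex 0.999 -0.756 -1.935
vertex -0.735 -1.203 -2.995
endloop
endfacet
facet normal -0.833 -0.215 -0.509
outer loop
vertex -0.735 -1.203 -2.995
vertex 0.261 -3.004 -3.865
vertex -0.602 -2.72 -2.572
endloop
endfacet
facet normal 0.834 0.214 0.509
outer loop
vertex 1.131 -2.273 -1.513
vertex 1.862 -1.04 -3.228
vertex 0.999 -0.756 -1.935
endloop
endfacet
facet normal 0.084 -0.960 0.267
outer loop
vertex 1.995 -2.557 -2.805
vertex 1.131 -2.273 -1.513
vertex 0.261 -3.004 -3.865
endloop
endfacet
facet normal 0.833 0.215 0.510
outer loop
vertex 1.995 -2.557 -2.805
vertex 1.862 -1.04 -3.228
vertex 1.131 -2.273 -1.513
endloop
endfacet
facet normal -0.084 0.960 -0.267
outer loop
vertex 0.999 -0.756 -1.935
vertex 1.862 -1.04 -3.228
vertex -0.735 -1.203 -2.995
endloop
endfacet
facet normal -0.833 -0.214 -0.510
outer loop
vertex 0.129 -1.487 -4.287
vertex 0.261 -3.004 -3.865
vertex -0.735 -1.203 -2.995
endloop
endfacet
facet normal -0.084 0.960 -0.267
outer loop
vertex -0.735 -1.203 -2.995
vertex 1.862 -1.04 -3.228
vertex 0.129 -1.487 -4.287
endloop
endfacet
facet normal 0.546 -0.180 -0.818
outer loop
vertex 0.129 -1.487 -4.287
vertex 1.995 -2.557 -2.805
vertex 0.261 -3.004 -3.865
endloop
endfacet
facet normal 0.546 -0.180 -0.818
outer loop
vertex 1.862 -1.04 -3.228
vertex 1.995 -2.557 -2.805
vertex 0.129 -1.487 -4.287
endloop
endfacet
facet normal -0.312 -0.768 -0.559
outer loop
vertex -3.737 -1.608 -1.845
vertex -4.057 -1.779 -1.431
vertex -4.181 -1.432 -1.839
endloop
endfacet
facet normal 0.197 0.524 -0.829
outer loop
vertex -3.737 -1.608 -1.845
vertex -4.181 -1.432 -1.839
vertex -3.143 -0.15 -0.782
endloop
endfacet
facet normal 0.199 0.522 -0.829
outer loop
vertex -3.143 -0.15 -0.782
vertex -4.181 -1.432 -1.839
vertex -3.586 0.027 -0.777
endloop
endfacet
facet normal 0.313 0.767 0.560
outer loop
vertex -3.143 -0.15 -0.782
vertex -3.586 0.027 -0.777
vertex -3.463 -0.321 -0.369
endloop
endfacet
facet normal -0.313 -0.768 -0.558
outer loop
vertex -4.181 -1.432 -1.839
vertex -4.057 -1.779 -1.431
vertex -4.531 -1.517 -1.526
endloop
endfacet
facet normal -0.603 0.615 -0.507
outer loop
vertex -4.181 -1.432 -1.839
vertex -4.531 -1.517 -1.526
vertex -3.586 0.027 -0.777
endloop
endfacet
facet normal -0.602 0.615 -0.508
outer loop
vertex -3.586 0.027 -0.777
vertex -4.531 -1.517 -1.526
vertex -3.937 -0.058 -0.464
endloop
endfacet
facet normal 0.313 0.767 0.560
outer loop
vertex -3.586 0.027 -0.777
vertex -3.937 -0.058 -0.464
vertex -3.463 -0.321 -0.369
endloop
endfacet
facet normal -0.312 -0.767 -0.561
outer loop
vertex -4.531 -1.517 -1.526
vertex -4.057 -1.779 -1.431
vertex -4.525 -1.8 -1.142
endloop
endfacet
facet normal -0.950 0.245 0.195
outer loop
vertex -4.531 -1.517 -1.526
vertex -4.525 -1.8 -1.142
vertex -3.937 -0.058 -0.464
endloop
endfacet
facet normal -0.950 0.244 0.197
outer loop
vertex -3.937 -0.058 -0.464
vertex -4.525 -1.8 -1.142
vertex -3.93 -0.341 -0.079
endloop
endfacet
facet normal 0.314 0.768 0.559
outer loop
vertex -3.937 -0.058 -0.464
vertex -3.93 -0.341 -0.079
vertex -3.463 -0.321 -0.369
endloop
endfacet
facet normal -0.311 -0.768 -0.560
outer loop
vertex -4.525 -1.8 -1.142
vertex -4.057 -1.779 -1.431
vertex -4.166 -2.067 -0.975
endloop
endfacet
facet normal -0.581 -0.311 0.752
outer loop
vertex -4.525 -1.8 -1.142
vertex -4.166 -2.067 -0.975
vertex -3.93 -0.341 -0.079
endloop
endfacet
facet normal -0.581 -0.311 0.752
outer loop
vertex -3.93 -0.341 -0.079
vertex -4.166 -2.067 -0.975
vertex -3.572 -0.608 0.087
endloop
endfacet
facet normal 0.314 0.768 0.558
outer loop
vertex -3.93 -0.341 -0.079
vertex -3.572 -0.608 0.087
vertex -3.463 -0.321 -0.369
endloop
endfacet
facet normal -0.314 -0.767 -0.560
outer loop
vertex -4.166 -2.067 -0.975
vertex -4.057 -1.779 -1.431
vertex -3.726 -2.118 -1.152
endloop
endfacet
facet normal 0.225 -0.632 0.742
outer loop
vertex -4.166 -2.067 -0.975
vertex -3.726 -2.118 -1.152
vertex -3.572 -0.608 0.087
endloop
endfacet
facet normal 0.225 -0.632 0.742
outer loop
vertex -3.572 -0.608 0.087
vertex -3.726 -2.118 -1.152
vertex -3.131 -0.659 -0.09
endloop
endfacet
facet normal 0.313 0.768 0.558
outer loop
vertex -3.572 -0.608 0.087
vertex -3.131 -0.659 -0.09
vertex -3.463 -0.321 -0.369
endloop
endfacet
facet normal -0.314 -0.767 -0.559
outer loop
vertex -3.726 -2.118 -1.152
vertex -4.057 -1.779 -1.431
vertex -3.535 -1.914 -1.539
endloop
endfacet
facet normal 0.861 -0.477 0.173
outer loop
vertex -3.726 -2.118 -1.152
vertex -3.535 -1.914 -1.539
vertex -3.131 -0.659 -0.09
endloop
endfacet
facet normal 0.861 -0.478 0.174
outer loop
vertex -3.131 -0.659 -0.09
vertex -3.535 -1.914 -1.539
vertex -2.94 -0.455 -0.476
endloop
endfacet
facet normal 0.311 0.768 0.560
outer loop
vertex -3.131 -0.659 -0.09
vertex -2.94 -0.455 -0.476
vertex -3.463 -0.321 -0.369
endloop
endfacet
facet normal -0.314 -0.767 -0.560
outer loop
vertex -3.535 -1.914 -1.539
vertex -4.057 -1.779 -1.431
vertex -3.737 -1.608 -1.845
endloop
endfacet
facet normal 0.850 0.036 -0.525
outer loop
vertex -3.535 -1.914 -1.539
vertex -3.737 -1.608 -1.845
vertex -2.94 -0.455 -0.476
endloop
endfacet
facet normal 0.850 0.038 -0.526
outer loop
vertex -2.94 -0.455 -0.476
vertex -3.737 -1.608 -1.845
vertex -3.143 -0.15 -0.782
endloop
endfacet
facet normal 0.311 0.768 0.559
outer loop
vertex -2.94 -0.455 -0.476
vertex -3.143 -0.15 -0.782
vertex -3.463 -0.321 -0.369
endloop
endfacet

endsolid


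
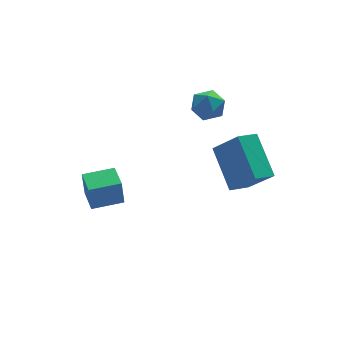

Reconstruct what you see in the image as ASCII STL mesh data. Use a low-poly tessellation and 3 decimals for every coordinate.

solid 
facet normal -0.996 0.062 -0.072
outer loop
vertex -1.989 0.989 0.924
vertex -1.927 1.967 0.903
vertex -1.918 0.963 -0.083
endloop
endfacet
facet normal -0.064 -0.998 0.021
outer loop
vertex -0.793 0.893 -0.003
vertex -1.989 0.989 0.924
vertex -1.918 0.963 -0.083
endloop
endfacet
facet normal -0.996 0.062 -0.072
outer loop
vertex -1.918 0.963 -0.083
vertex -1.927 1.967 0.903
vertex -1.856 1.941 -0.104
endloop
endfacet
facet normal 0.069 -0.026 -0.997
outer loop
vertex -1.856 1.941 -0.104
vertex -0.793 0.893 -0.003
vertex -1.918 0.963 -0.083
endloop
endfacet
facet normal -0.069 0.026 0.997
outer loop
vertex -1.989 0.989 0.924
vertex -0.802 1.897 0.983
vertex -1.927 1.967 0.903
endloop
endfacet
facet normal -0.064 -0.998 0.021
outer loop
vertex -0.864 0.919 1.004
vertex -1.989 0.989 0.924
vertex -0.793 0.893 -0.003
endloop
endfacet
facet normal -0.069 0.026 0.997
outer loop
vertex -0.864 0.919 1.004
vertex -0.802 1.897 0.983
vertex -1.989 0.989 0.924
endloop
endfacet
facet normal 0.064 0.998 -0.021
outer loop
vertex -1.927 1.967 0.903
vertex -0.802 1.897 0.983
vertex -1.856 1.941 -0.104
endloop
endfacet
facet normal 0.069 -0.026 -0.997
outer loop
vertex -0.731 1.871 -0.024
vertex -0.793 0.893 -0.003
vertex -1.856 1.941 -0.104
endloop
endfacet
facet normal 0.064 0.998 -0.021
outer loop
vertex -1.856 1.941 -0.104
vertex -0.802 1.897 0.983
vertex -0.731 1.871 -0.024
endloop
endfacet
facet normal 0.996 -0.062 0.072
outer loop
vertex -0.731 1.871 -0.024
vertex -0.864 0.919 1.004
vertex -0.793 0.893 -0.003
endloop
endfacet
facet normal 0.996 -0.062 0.072
outer loop
vertex -0.802 1.897 0.983
vertex -0.864 0.919 1.004
vertex -0.731 1.871 -0.024
endloop
endfacet
facet normal -0.435 0.510 -0.742
outer loop
vertex 2.049 0.178 2.641
vertex 2.805 0.421 2.365
vertex 2.131 -1.231 1.624
endloop
endfacet
facet normal -0.899 -0.289 0.328
outer loop
vertex 2.735 -1.941 2.655
vertex 2.049 0.178 2.641
vertex 2.131 -1.231 1.624
endloop
endfacet
facet normal -0.435 0.510 -0.742
outer loop
vertex 2.131 -1.231 1.624
vertex 2.805 0.421 2.365
vertex 2.886 -0.989 1.348
endloop
endfacet
facet normal 0.046 -0.810 -0.585
outer loop
vertex 2.886 -0.989 1.348
vertex 2.735 -1.941 2.655
vertex 2.131 -1.231 1.624
endloop
endfacet
facet normal -0.047 0.810 0.585
outer loop
vertex 2.049 0.178 2.641
vertex 3.409 -0.289 3.396
vertex 2.805 0.421 2.365
endloop
endfacet
facet normal -0.899 -0.289 0.329
outer loop
vertex 2.654 -0.531 3.672
vertex 2.049 0.178 2.641
vertex 2.735 -1.941 2.655
endloop
endfacet
facet normal -0.046 0.810 0.584
outer loop
vertex 2.654 -0.531 3.672
vertex 3.409 -0.289 3.396
vertex 2.049 0.178 2.641
endloop
endfacet
facet normal 0.899 0.288 -0.328
outer loop
vertex 2.805 0.421 2.365
vertex 3.409 -0.289 3.396
vertex 2.886 -0.989 1.348
endloop
endfacet
facet normal 0.047 -0.810 -0.585
outer loop
vertex 3.491 -1.698 2.379
vertex 2.735 -1.941 2.655
vertex 2.886 -0.989 1.348
endloop
endfacet
facet normal 0.899 0.289 -0.329
outer loop
vertex 2.886 -0.989 1.348
vertex 3.409 -0.289 3.396
vertex 3.491 -1.698 2.379
endloop
endfacet
facet normal 0.435 -0.510 0.742
outer loop
vertex 3.491 -1.698 2.379
vertex 2.654 -0.531 3.672
vertex 2.735 -1.941 2.655
endloop
endfacet
facet normal 0.435 -0.510 0.742
outer loop
vertex 3.409 -0.289 3.396
vertex 2.654 -0.531 3.672
vertex 3.491 -1.698 2.379
endloop
endfacet
facet normal -0.082 0.434 0.897
outer loop
vertex 2.006 1.903 4.071
vertex 2.287 1.373 4.353
vertex 2.664 1.876 4.144
endloop
endfacet
facet normal -0.005 0.924 0.383
outer loop
vertex 2.006 1.903 4.071
vertex 2.664 1.876 4.144
vertex 2.402 2.108 3.581
endloop
endfacet
facet normal -0.537 0.839 -0.083
outer loop
vertex 2.006 1.903 4.071
vertex 2.402 2.108 3.581
vertex 1.863 1.749 3.442
endloop
endfacet
facet normal -0.944 0.297 0.142
outer loop
vertex 2.006 1.903 4.071
vertex 1.863 1.749 3.442
vertex 1.792 1.294 3.92
endloop
endfacet
facet normal -0.662 0.047 0.748
outer loop
vertex 2.006 1.903 4.071
vertex 1.792 1.294 3.92
vertex 2.287 1.373 4.353
endloop
endfacet
facet normal 0.608 0.793 0.044
outer loop
vertex 2.402 2.108 3.581
vertex 2.664 1.876 4.144
vertex 2.928 1.706 3.56
endloop
endfacet
facet normal 0.484 0.001 0.875
outer loop
vertex 2.664 1.876 4.144
vertex 2.287 1.373 4.353
vertex 2.857 1.251 4.038
endloop
endfacet
facet normal -0.454 -0.627 0.633
outer loop
vertex 2.287 1.373 4.353
vertex 1.792 1.294 3.92
vertex 2.318 0.892 3.899
endloop
endfacet
facet normal -0.911 -0.222 -0.347
outer loop
vertex 1.792 1.294 3.92
vertex 1.863 1.749 3.442
vertex 2.056 1.124 3.336
endloop
endfacet
facet normal -0.253 0.655 -0.712
outer loop
vertex 1.863 1.749 3.442
vertex 2.402 2.108 3.581
vertex 2.433 1.627 3.127
endloop
endfacet
facet normal 0.944 -0.297 -0.142
outer loop
vertex 2.714 1.097 3.409
vertex 2.928 1.706 3.56
vertex 2.857 1.251 4.038
endloop
endfacet
facet normal 0.537 -0.839 0.083
outer loop
vertex 2.714 1.097 3.409
vertex 2.857 1.251 4.038
vertex 2.318 0.892 3.899
endloop
endfacet
facet normal 0.005 -0.924 -0.383
outer loop
vertex 2.714 1.097 3.409
vertex 2.318 0.892 3.899
vertex 2.056 1.124 3.336
endloop
endfacet
facet normal 0.082 -0.434 -0.897
outer loop
vertex 2.714 1.097 3.409
vertex 2.056 1.124 3.336
vertex 2.433 1.627 3.127
endloop
endfacet
facet normal 0.662 -0.047 -0.748
outer loop
vertex 2.714 1.097 3.409
vertex 2.433 1.627 3.127
vertex 2.928 1.706 3.56
endloop
endfacet
facet normal 0.911 0.222 0.347
outer loop
vertex 2.857 1.251 4.038
vertex 2.928 1.706 3.56
vertex 2.664 1.876 4.144
endloop
endfacet
facet normal 0.253 -0.655 0.712
outer loop
vertex 2.318 0.892 3.899
vertex 2.857 1.251 4.038
vertex 2.287 1.373 4.353
endloop
endfacet
facet normal -0.608 -0.793 -0.044
outer loop
vertex 2.056 1.124 3.336
vertex 2.318 0.892 3.899
vertex 1.792 1.294 3.92
endloop
endfacet
facet normal -0.484 -0.001 -0.875
outer loop
vertex 2.433 1.627 3.127
vertex 2.056 1.124 3.336
vertex 1.863 1.749 3.442
endloop
endfacet
facet normal 0.454 0.627 -0.633
outer loop
vertex 2.928 1.706 3.56
vertex 2.433 1.627 3.127
vertex 2.402 2.108 3.581
endloop
endfacet

endsolid


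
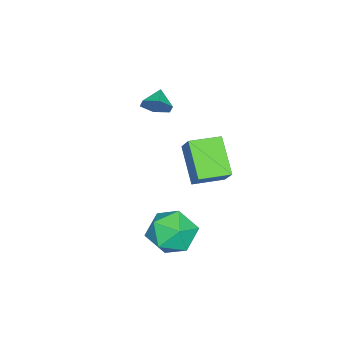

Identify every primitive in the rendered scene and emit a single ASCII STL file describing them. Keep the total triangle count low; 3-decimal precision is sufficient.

solid 
facet normal 0.868 0.167 -0.467
outer loop
vertex -0.096 -2.22 2.868
vertex -0.446 -1.747 2.387
vertex -0.149 -1.48 3.034
endloop
endfacet
facet normal -0.068 -0.223 0.972
outer loop
vertex -0.096 -2.22 2.868
vertex -0.149 -1.48 3.034
vertex -1.314 -1.913 2.853
endloop
endfacet
facet normal 0.868 0.167 -0.467
outer loop
vertex -0.149 -1.48 3.034
vertex -0.446 -1.747 2.387
vertex -0.499 -1.007 2.553
endloop
endfacet
facet normal -0.323 0.547 0.773
outer loop
vertex -0.149 -1.48 3.034
vertex -0.499 -1.007 2.553
vertex -1.314 -1.913 2.853
endloop
endfacet
facet normal 0.869 0.167 -0.465
outer loop
vertex -0.499 -1.007 2.553
vertex -0.446 -1.747 2.387
vertex -0.795 -1.273 1.905
endloop
endfacet
facet normal -0.733 0.678 0.056
outer loop
vertex -0.499 -1.007 2.553
vertex -0.795 -1.273 1.905
vertex -1.314 -1.913 2.853
endloop
endfacet
facet normal 0.869 0.166 -0.466
outer loop
vertex -0.795 -1.273 1.905
vertex -0.446 -1.747 2.387
vertex -0.742 -2.013 1.74
endloop
endfacet
facet normal -0.887 0.039 -0.460
outer loop
vertex -0.795 -1.273 1.905
vertex -0.742 -2.013 1.74
vertex -1.314 -1.913 2.853
endloop
endfacet
facet normal 0.869 0.167 -0.466
outer loop
vertex -0.742 -2.013 1.74
vertex -0.446 -1.747 2.387
vertex -0.393 -2.486 2.221
endloop
endfacet
facet normal -0.632 -0.730 -0.259
outer loop
vertex -0.742 -2.013 1.74
vertex -0.393 -2.486 2.221
vertex -1.314 -1.913 2.853
endloop
endfacet
facet normal 0.868 0.167 -0.467
outer loop
vertex -0.393 -2.486 2.221
vertex -0.446 -1.747 2.387
vertex -0.096 -2.22 2.868
endloop
endfacet
facet normal -0.223 -0.861 0.456
outer loop
vertex -0.393 -2.486 2.221
vertex -0.096 -2.22 2.868
vertex -1.314 -1.913 2.853
endloop
endfacet
facet normal -0.473 -0.434 -0.766
outer loop
vertex -1.791 -1.145 -1.078
vertex -2.775 0.013 -1.127
vertex -0.559 -0.156 -2.399
endloop
endfacet
facet normal 0.647 -0.762 0.033
outer loop
vertex 0.075 0.427 -1.373
vertex -1.791 -1.145 -1.078
vertex -0.559 -0.156 -2.399
endloop
endfacet
facet normal -0.473 -0.435 -0.766
outer loop
vertex -0.559 -0.156 -2.399
vertex -2.775 0.013 -1.127
vertex -1.543 1.002 -2.449
endloop
endfacet
facet normal 0.598 0.480 -0.642
outer loop
vertex -1.543 1.002 -2.449
vertex 0.075 0.427 -1.373
vertex -0.559 -0.156 -2.399
endloop
endfacet
facet normal -0.597 -0.480 0.642
outer loop
vertex -1.791 -1.145 -1.078
vertex -2.141 0.596 -0.101
vertex -2.775 0.013 -1.127
endloop
endfacet
facet normal 0.647 -0.762 0.033
outer loop
vertex -1.157 -0.562 -0.051
vertex -1.791 -1.145 -1.078
vertex 0.075 0.427 -1.373
endloop
endfacet
facet normal -0.598 -0.480 0.642
outer loop
vertex -1.157 -0.562 -0.051
vertex -2.141 0.596 -0.101
vertex -1.791 -1.145 -1.078
endloop
endfacet
facet normal -0.647 0.762 -0.033
outer loop
vertex -2.775 0.013 -1.127
vertex -2.141 0.596 -0.101
vertex -1.543 1.002 -2.449
endloop
endfacet
facet normal 0.598 0.481 -0.642
outer loop
vertex -0.909 1.585 -1.422
vertex 0.075 0.427 -1.373
vertex -1.543 1.002 -2.449
endloop
endfacet
facet normal -0.647 0.762 -0.033
outer loop
vertex -1.543 1.002 -2.449
vertex -2.141 0.596 -0.101
vertex -0.909 1.585 -1.422
endloop
endfacet
facet normal 0.473 0.435 0.766
outer loop
vertex -0.909 1.585 -1.422
vertex -1.157 -0.562 -0.051
vertex 0.075 0.427 -1.373
endloop
endfacet
facet normal 0.473 0.435 0.766
outer loop
vertex -2.141 0.596 -0.101
vertex -1.157 -0.562 -0.051
vertex -0.909 1.585 -1.422
endloop
endfacet
facet normal -0.788 -0.248 0.564
outer loop
vertex 1.347 0.333 -2.941
vertex 1.934 -0.697 -2.574
vertex 2.064 0.355 -1.929
endloop
endfacet
facet normal -0.729 0.460 0.507
outer loop
vertex 1.347 0.333 -2.941
vertex 2.064 0.355 -1.929
vertex 2.099 1.298 -2.735
endloop
endfacet
facet normal -0.755 0.628 -0.186
outer loop
vertex 1.347 0.333 -2.941
vertex 2.099 1.298 -2.735
vertex 1.991 0.829 -3.878
endloop
endfacet
facet normal -0.830 0.025 -0.557
outer loop
vertex 1.347 0.333 -2.941
vertex 1.991 0.829 -3.878
vertex 1.888 -0.404 -3.779
endloop
endfacet
facet normal -0.850 -0.518 -0.093
outer loop
vertex 1.347 0.333 -2.941
vertex 1.888 -0.404 -3.779
vertex 1.934 -0.697 -2.574
endloop
endfacet
facet normal -0.087 0.649 0.756
outer loop
vertex 2.099 1.298 -2.735
vertex 2.064 0.355 -1.929
vertex 3.152 0.864 -2.241
endloop
endfacet
facet normal -0.182 -0.497 0.848
outer loop
vertex 2.064 0.355 -1.929
vertex 1.934 -0.697 -2.574
vertex 3.049 -0.369 -2.142
endloop
endfacet
facet normal -0.284 -0.934 -0.216
outer loop
vertex 1.934 -0.697 -2.574
vertex 1.888 -0.404 -3.779
vertex 2.941 -0.838 -3.285
endloop
endfacet
facet normal -0.251 -0.057 -0.966
outer loop
vertex 1.888 -0.404 -3.779
vertex 1.991 0.829 -3.878
vertex 2.976 0.105 -4.091
endloop
endfacet
facet normal -0.129 0.922 -0.366
outer loop
vertex 1.991 0.829 -3.878
vertex 2.099 1.298 -2.735
vertex 3.106 1.157 -3.446
endloop
endfacet
facet normal 0.830 -0.025 0.557
outer loop
vertex 3.693 0.127 -3.079
vertex 3.152 0.864 -2.241
vertex 3.049 -0.369 -2.142
endloop
endfacet
facet normal 0.755 -0.628 0.186
outer loop
vertex 3.693 0.127 -3.079
vertex 3.049 -0.369 -2.142
vertex 2.941 -0.838 -3.285
endloop
endfacet
facet normal 0.729 -0.460 -0.507
outer loop
vertex 3.693 0.127 -3.079
vertex 2.941 -0.838 -3.285
vertex 2.976 0.105 -4.091
endloop
endfacet
facet normal 0.788 0.248 -0.564
outer loop
vertex 3.693 0.127 -3.079
vertex 2.976 0.105 -4.091
vertex 3.106 1.157 -3.446
endloop
endfacet
facet normal 0.850 0.518 0.093
outer loop
vertex 3.693 0.127 -3.079
vertex 3.106 1.157 -3.446
vertex 3.152 0.864 -2.241
endloop
endfacet
facet normal 0.251 0.057 0.966
outer loop
vertex 3.049 -0.369 -2.142
vertex 3.152 0.864 -2.241
vertex 2.064 0.355 -1.929
endloop
endfacet
facet normal 0.129 -0.922 0.366
outer loop
vertex 2.941 -0.838 -3.285
vertex 3.049 -0.369 -2.142
vertex 1.934 -0.697 -2.574
endloop
endfacet
facet normal 0.087 -0.649 -0.756
outer loop
vertex 2.976 0.105 -4.091
vertex 2.941 -0.838 -3.285
vertex 1.888 -0.404 -3.779
endloop
endfacet
facet normal 0.182 0.497 -0.848
outer loop
vertex 3.106 1.157 -3.446
vertex 2.976 0.105 -4.091
vertex 1.991 0.829 -3.878
endloop
endfacet
facet normal 0.284 0.934 0.216
outer loop
vertex 3.152 0.864 -2.241
vertex 3.106 1.157 -3.446
vertex 2.099 1.298 -2.735
endloop
endfacet

endsolid


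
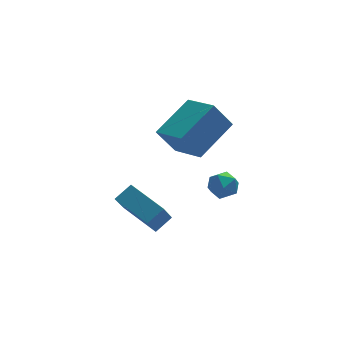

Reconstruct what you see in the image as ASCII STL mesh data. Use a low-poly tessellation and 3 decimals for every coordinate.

solid 
facet normal -0.801 0.229 0.553
outer loop
vertex 3.207 3.396 -0.058
vertex 2.943 2.692 -0.149
vertex 3.394 2.854 0.437
endloop
endfacet
facet normal -0.234 0.610 0.757
outer loop
vertex 3.207 3.396 -0.058
vertex 3.394 2.854 0.437
vertex 3.917 3.348 0.2
endloop
endfacet
facet normal -0.004 0.981 0.192
outer loop
vertex 3.207 3.396 -0.058
vertex 3.917 3.348 0.2
vertex 3.79 3.491 -0.532
endloop
endfacet
facet normal -0.428 0.829 -0.361
outer loop
vertex 3.207 3.396 -0.058
vertex 3.79 3.491 -0.532
vertex 3.188 3.086 -0.748
endloop
endfacet
facet normal -0.921 0.363 -0.138
outer loop
vertex 3.207 3.396 -0.058
vertex 3.188 3.086 -0.748
vertex 2.943 2.692 -0.149
endloop
endfacet
facet normal 0.283 0.155 0.947
outer loop
vertex 3.917 3.348 0.2
vertex 3.394 2.854 0.437
vertex 4.092 2.614 0.268
endloop
endfacet
facet normal -0.636 -0.463 0.617
outer loop
vertex 3.394 2.854 0.437
vertex 2.943 2.692 -0.149
vertex 3.49 2.209 0.052
endloop
endfacet
facet normal -0.831 -0.244 -0.500
outer loop
vertex 2.943 2.692 -0.149
vertex 3.188 3.086 -0.748
vertex 3.363 2.352 -0.68
endloop
endfacet
facet normal -0.033 0.509 -0.860
outer loop
vertex 3.188 3.086 -0.748
vertex 3.79 3.491 -0.532
vertex 3.886 2.846 -0.917
endloop
endfacet
facet normal 0.654 0.755 0.034
outer loop
vertex 3.79 3.491 -0.532
vertex 3.917 3.348 0.2
vertex 4.337 3.008 -0.331
endloop
endfacet
facet normal 0.428 -0.829 0.361
outer loop
vertex 4.073 2.304 -0.422
vertex 4.092 2.614 0.268
vertex 3.49 2.209 0.052
endloop
endfacet
facet normal 0.004 -0.981 -0.192
outer loop
vertex 4.073 2.304 -0.422
vertex 3.49 2.209 0.052
vertex 3.363 2.352 -0.68
endloop
endfacet
facet normal 0.234 -0.610 -0.757
outer loop
vertex 4.073 2.304 -0.422
vertex 3.363 2.352 -0.68
vertex 3.886 2.846 -0.917
endloop
endfacet
facet normal 0.801 -0.229 -0.553
outer loop
vertex 4.073 2.304 -0.422
vertex 3.886 2.846 -0.917
vertex 4.337 3.008 -0.331
endloop
endfacet
facet normal 0.921 -0.363 0.138
outer loop
vertex 4.073 2.304 -0.422
vertex 4.337 3.008 -0.331
vertex 4.092 2.614 0.268
endloop
endfacet
facet normal 0.033 -0.509 0.860
outer loop
vertex 3.49 2.209 0.052
vertex 4.092 2.614 0.268
vertex 3.394 2.854 0.437
endloop
endfacet
facet normal -0.654 -0.755 -0.034
outer loop
vertex 3.363 2.352 -0.68
vertex 3.49 2.209 0.052
vertex 2.943 2.692 -0.149
endloop
endfacet
facet normal -0.283 -0.155 -0.947
outer loop
vertex 3.886 2.846 -0.917
vertex 3.363 2.352 -0.68
vertex 3.188 3.086 -0.748
endloop
endfacet
facet normal 0.636 0.463 -0.617
outer loop
vertex 4.337 3.008 -0.331
vertex 3.886 2.846 -0.917
vertex 3.79 3.491 -0.532
endloop
endfacet
facet normal 0.831 0.244 0.500
outer loop
vertex 4.092 2.614 0.268
vertex 4.337 3.008 -0.331
vertex 3.917 3.348 0.2
endloop
endfacet
facet normal -0.773 -0.332 -0.541
outer loop
vertex 0.17 1.577 -1.069
vertex -0.875 3.033 -0.47
vertex 0.725 2.546 -2.455
endloop
endfacet
facet normal 0.552 -0.771 -0.318
outer loop
vertex 1.475 2.867 -1.93
vertex 0.17 1.577 -1.069
vertex 0.725 2.546 -2.455
endloop
endfacet
facet normal -0.773 -0.331 -0.542
outer loop
vertex 0.725 2.546 -2.455
vertex -0.875 3.033 -0.47
vertex -0.319 4.002 -1.856
endloop
endfacet
facet normal 0.312 0.544 -0.779
outer loop
vertex -0.319 4.002 -1.856
vertex 1.475 2.867 -1.93
vertex 0.725 2.546 -2.455
endloop
endfacet
facet normal -0.312 -0.544 0.779
outer loop
vertex 0.17 1.577 -1.069
vertex -0.125 3.354 0.055
vertex -0.875 3.033 -0.47
endloop
endfacet
facet normal 0.553 -0.771 -0.317
outer loop
vertex 0.919 1.898 -0.544
vertex 0.17 1.577 -1.069
vertex 1.475 2.867 -1.93
endloop
endfacet
facet normal -0.312 -0.544 0.779
outer loop
vertex 0.919 1.898 -0.544
vertex -0.125 3.354 0.055
vertex 0.17 1.577 -1.069
endloop
endfacet
facet normal -0.552 0.771 0.317
outer loop
vertex -0.875 3.033 -0.47
vertex -0.125 3.354 0.055
vertex -0.319 4.002 -1.856
endloop
endfacet
facet normal 0.312 0.544 -0.778
outer loop
vertex 0.43 4.323 -1.331
vertex 1.475 2.867 -1.93
vertex -0.319 4.002 -1.856
endloop
endfacet
facet normal -0.553 0.771 0.317
outer loop
vertex -0.319 4.002 -1.856
vertex -0.125 3.354 0.055
vertex 0.43 4.323 -1.331
endloop
endfacet
facet normal 0.772 0.332 0.542
outer loop
vertex 0.43 4.323 -1.331
vertex 0.919 1.898 -0.544
vertex 1.475 2.867 -1.93
endloop
endfacet
facet normal 0.773 0.331 0.541
outer loop
vertex -0.125 3.354 0.055
vertex 0.919 1.898 -0.544
vertex 0.43 4.323 -1.331
endloop
endfacet
facet normal -0.544 0.040 0.838
outer loop
vertex 1.712 2.206 3.412
vertex 3.32 3.314 4.402
vertex 1.006 3.705 2.882
endloop
endfacet
facet normal -0.735 -0.506 -0.452
outer loop
vertex 1.8 3.646 1.658
vertex 1.712 2.206 3.412
vertex 1.006 3.705 2.882
endloop
endfacet
facet normal -0.544 0.040 0.838
outer loop
vertex 1.006 3.705 2.882
vertex 3.32 3.314 4.402
vertex 2.614 4.813 3.872
endloop
endfacet
facet normal -0.406 0.862 -0.305
outer loop
vertex 2.614 4.813 3.872
vertex 1.8 3.646 1.658
vertex 1.006 3.705 2.882
endloop
endfacet
facet normal 0.406 -0.862 0.305
outer loop
vertex 1.712 2.206 3.412
vertex 4.114 3.255 3.178
vertex 3.32 3.314 4.402
endloop
endfacet
facet normal -0.735 -0.506 -0.452
outer loop
vertex 2.506 2.147 2.188
vertex 1.712 2.206 3.412
vertex 1.8 3.646 1.658
endloop
endfacet
facet normal 0.406 -0.862 0.305
outer loop
vertex 2.506 2.147 2.188
vertex 4.114 3.255 3.178
vertex 1.712 2.206 3.412
endloop
endfacet
facet normal 0.735 0.506 0.452
outer loop
vertex 3.32 3.314 4.402
vertex 4.114 3.255 3.178
vertex 2.614 4.813 3.872
endloop
endfacet
facet normal -0.406 0.862 -0.305
outer loop
vertex 3.408 4.754 2.648
vertex 1.8 3.646 1.658
vertex 2.614 4.813 3.872
endloop
endfacet
facet normal 0.735 0.506 0.452
outer loop
vertex 2.614 4.813 3.872
vertex 4.114 3.255 3.178
vertex 3.408 4.754 2.648
endloop
endfacet
facet normal 0.544 -0.040 -0.838
outer loop
vertex 3.408 4.754 2.648
vertex 2.506 2.147 2.188
vertex 1.8 3.646 1.658
endloop
endfacet
facet normal 0.544 -0.040 -0.838
outer loop
vertex 4.114 3.255 3.178
vertex 2.506 2.147 2.188
vertex 3.408 4.754 2.648
endloop
endfacet

endsolid


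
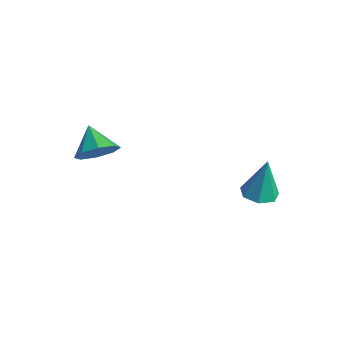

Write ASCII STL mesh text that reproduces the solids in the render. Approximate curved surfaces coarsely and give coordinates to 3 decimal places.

solid 
facet normal -0.040 -0.171 -0.984
outer loop
vertex 4.247 3.359 0.224
vertex 3.81 3.795 0.166
vertex 4.426 3.857 0.13
endloop
endfacet
facet normal 0.895 -0.252 0.367
outer loop
vertex 4.247 3.359 0.224
vertex 4.426 3.857 0.13
vertex 3.87 4.045 1.614
endloop
endfacet
facet normal -0.041 -0.169 -0.985
outer loop
vertex 4.426 3.857 0.13
vertex 3.81 3.795 0.166
vertex 4.141 4.309 0.064
endloop
endfacet
facet normal 0.807 0.543 0.234
outer loop
vertex 4.426 3.857 0.13
vertex 4.141 4.309 0.064
vertex 3.87 4.045 1.614
endloop
endfacet
facet normal -0.039 -0.170 -0.985
outer loop
vertex 4.141 4.309 0.064
vertex 3.81 3.795 0.166
vertex 3.607 4.373 0.074
endloop
endfacet
facet normal 0.120 0.975 0.187
outer loop
vertex 4.141 4.309 0.064
vertex 3.607 4.373 0.074
vertex 3.87 4.045 1.614
endloop
endfacet
facet normal -0.042 -0.172 -0.984
outer loop
vertex 3.607 4.373 0.074
vertex 3.81 3.795 0.166
vertex 3.226 4.002 0.155
endloop
endfacet
facet normal -0.644 0.719 0.263
outer loop
vertex 3.607 4.373 0.074
vertex 3.226 4.002 0.155
vertex 3.87 4.045 1.614
endloop
endfacet
facet normal -0.042 -0.171 -0.984
outer loop
vertex 3.226 4.002 0.155
vertex 3.81 3.795 0.166
vertex 3.285 3.474 0.244
endloop
endfacet
facet normal -0.914 -0.034 0.404
outer loop
vertex 3.226 4.002 0.155
vertex 3.285 3.474 0.244
vertex 3.87 4.045 1.614
endloop
endfacet
facet normal -0.042 -0.170 -0.984
outer loop
vertex 3.285 3.474 0.244
vertex 3.81 3.795 0.166
vertex 3.74 3.188 0.274
endloop
endfacet
facet normal -0.483 -0.716 0.505
outer loop
vertex 3.285 3.474 0.244
vertex 3.74 3.188 0.274
vertex 3.87 4.045 1.614
endloop
endfacet
facet normal -0.040 -0.171 -0.985
outer loop
vertex 3.74 3.188 0.274
vertex 3.81 3.795 0.166
vertex 4.247 3.359 0.224
endloop
endfacet
facet normal 0.322 -0.811 0.488
outer loop
vertex 3.74 3.188 0.274
vertex 4.247 3.359 0.224
vertex 3.87 4.045 1.614
endloop
endfacet
facet normal 0.770 -0.285 -0.570
outer loop
vertex 1.106 -0.295 2.863
vertex 0.749 -0.07 2.268
vertex 1.212 0.239 2.739
endloop
endfacet
facet normal 0.100 0.206 0.973
outer loop
vertex 1.106 -0.295 2.863
vertex 1.212 0.239 2.739
vertex -0.069 0.23 2.872
endloop
endfacet
facet normal 0.770 -0.283 -0.572
outer loop
vertex 1.212 0.239 2.739
vertex 0.749 -0.07 2.268
vertex 1.046 0.593 2.34
endloop
endfacet
facet normal 0.062 0.759 0.648
outer loop
vertex 1.212 0.239 2.739
vertex 1.046 0.593 2.34
vertex -0.069 0.23 2.872
endloop
endfacet
facet normal 0.771 -0.283 -0.571
outer loop
vertex 1.046 0.593 2.34
vertex 0.749 -0.07 2.268
vertex 0.706 0.558 1.898
endloop
endfacet
facet normal -0.255 0.959 0.120
outer loop
vertex 1.046 0.593 2.34
vertex 0.706 0.558 1.898
vertex -0.069 0.23 2.872
endloop
endfacet
facet normal 0.771 -0.283 -0.570
outer loop
vertex 0.706 0.558 1.898
vertex 0.749 -0.07 2.268
vertex 0.391 0.155 1.672
endloop
endfacet
facet normal -0.664 0.686 -0.297
outer loop
vertex 0.706 0.558 1.898
vertex 0.391 0.155 1.672
vertex -0.069 0.23 2.872
endloop
endfacet
facet normal 0.770 -0.285 -0.570
outer loop
vertex 0.391 0.155 1.672
vertex 0.749 -0.07 2.268
vertex 0.285 -0.379 1.796
endloop
endfacet
facet normal -0.927 0.100 -0.362
outer loop
vertex 0.391 0.155 1.672
vertex 0.285 -0.379 1.796
vertex -0.069 0.23 2.872
endloop
endfacet
facet normal 0.770 -0.283 -0.572
outer loop
vertex 0.285 -0.379 1.796
vertex 0.749 -0.07 2.268
vertex 0.451 -0.733 2.195
endloop
endfacet
facet normal -0.889 -0.456 -0.035
outer loop
vertex 0.285 -0.379 1.796
vertex 0.451 -0.733 2.195
vertex -0.069 0.23 2.872
endloop
endfacet
facet normal 0.771 -0.284 -0.570
outer loop
vertex 0.451 -0.733 2.195
vertex 0.749 -0.07 2.268
vertex 0.791 -0.698 2.637
endloop
endfacet
facet normal -0.573 -0.655 0.492
outer loop
vertex 0.451 -0.733 2.195
vertex 0.791 -0.698 2.637
vertex -0.069 0.23 2.872
endloop
endfacet
facet normal 0.771 -0.283 -0.570
outer loop
vertex 0.791 -0.698 2.637
vertex 0.749 -0.07 2.268
vertex 1.106 -0.295 2.863
endloop
endfacet
facet normal -0.164 -0.382 0.910
outer loop
vertex 0.791 -0.698 2.637
vertex 1.106 -0.295 2.863
vertex -0.069 0.23 2.872
endloop
endfacet

endsolid


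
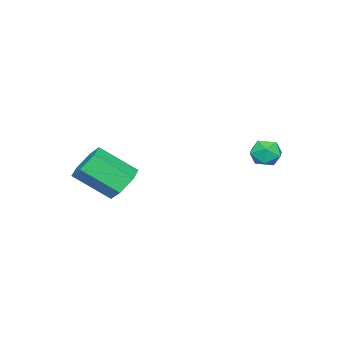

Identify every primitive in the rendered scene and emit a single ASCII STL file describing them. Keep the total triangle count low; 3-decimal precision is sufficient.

solid 
facet normal -0.350 0.718 -0.602
outer loop
vertex 0.837 -1.757 -1.336
vertex 0.353 -1.52 -0.772
vertex 1.069 -1.215 -0.825
endloop
endfacet
facet normal 0.888 0.050 -0.456
outer loop
vertex 0.837 -1.757 -1.336
vertex 1.069 -1.215 -0.825
vertex 1.432 -2.977 -0.311
endloop
endfacet
facet normal 0.889 0.050 -0.455
outer loop
vertex 1.432 -2.977 -0.311
vertex 1.069 -1.215 -0.825
vertex 1.663 -2.435 0.2
endloop
endfacet
facet normal 0.349 -0.717 0.603
outer loop
vertex 1.432 -2.977 -0.311
vertex 1.663 -2.435 0.2
vertex 0.947 -2.74 0.252
endloop
endfacet
facet normal -0.350 0.717 -0.602
outer loop
vertex 1.069 -1.215 -0.825
vertex 0.353 -1.52 -0.772
vertex 0.584 -0.978 -0.261
endloop
endfacet
facet normal 0.701 0.627 0.340
outer loop
vertex 1.069 -1.215 -0.825
vertex 0.584 -0.978 -0.261
vertex 1.663 -2.435 0.2
endloop
endfacet
facet normal 0.701 0.627 0.339
outer loop
vertex 1.663 -2.435 0.2
vertex 0.584 -0.978 -0.261
vertex 1.179 -2.198 0.763
endloop
endfacet
facet normal 0.349 -0.718 0.602
outer loop
vertex 1.663 -2.435 0.2
vertex 1.179 -2.198 0.763
vertex 0.947 -2.74 0.252
endloop
endfacet
facet normal -0.349 0.717 -0.603
outer loop
vertex 0.584 -0.978 -0.261
vertex 0.353 -1.52 -0.772
vertex -0.132 -1.283 -0.209
endloop
endfacet
facet normal -0.188 0.576 0.795
outer loop
vertex 0.584 -0.978 -0.261
vertex -0.132 -1.283 -0.209
vertex 1.179 -2.198 0.763
endloop
endfacet
facet normal -0.187 0.577 0.795
outer loop
vertex 1.179 -2.198 0.763
vertex -0.132 -1.283 -0.209
vertex 0.463 -2.503 0.816
endloop
endfacet
facet normal 0.350 -0.718 0.602
outer loop
vertex 1.179 -2.198 0.763
vertex 0.463 -2.503 0.816
vertex 0.947 -2.74 0.252
endloop
endfacet
facet normal -0.349 0.717 -0.603
outer loop
vertex -0.132 -1.283 -0.209
vertex 0.353 -1.52 -0.772
vertex -0.363 -1.825 -0.72
endloop
endfacet
facet normal -0.889 -0.051 0.456
outer loop
vertex -0.132 -1.283 -0.209
vertex -0.363 -1.825 -0.72
vertex 0.463 -2.503 0.816
endloop
endfacet
facet normal -0.889 -0.050 0.456
outer loop
vertex 0.463 -2.503 0.816
vertex -0.363 -1.825 -0.72
vertex 0.231 -3.045 0.305
endloop
endfacet
facet normal 0.350 -0.718 0.602
outer loop
vertex 0.463 -2.503 0.816
vertex 0.231 -3.045 0.305
vertex 0.947 -2.74 0.252
endloop
endfacet
facet normal -0.349 0.718 -0.602
outer loop
vertex -0.363 -1.825 -0.72
vertex 0.353 -1.52 -0.772
vertex 0.121 -2.062 -1.283
endloop
endfacet
facet normal -0.702 -0.627 -0.339
outer loop
vertex -0.363 -1.825 -0.72
vertex 0.121 -2.062 -1.283
vertex 0.231 -3.045 0.305
endloop
endfacet
facet normal -0.701 -0.627 -0.340
outer loop
vertex 0.231 -3.045 0.305
vertex 0.121 -2.062 -1.283
vertex 0.716 -3.282 -0.259
endloop
endfacet
facet normal 0.350 -0.717 0.602
outer loop
vertex 0.231 -3.045 0.305
vertex 0.716 -3.282 -0.259
vertex 0.947 -2.74 0.252
endloop
endfacet
facet normal -0.350 0.718 -0.602
outer loop
vertex 0.121 -2.062 -1.283
vertex 0.353 -1.52 -0.772
vertex 0.837 -1.757 -1.336
endloop
endfacet
facet normal 0.187 -0.577 -0.795
outer loop
vertex 0.121 -2.062 -1.283
vertex 0.837 -1.757 -1.336
vertex 0.716 -3.282 -0.259
endloop
endfacet
facet normal 0.188 -0.577 -0.795
outer loop
vertex 0.716 -3.282 -0.259
vertex 0.837 -1.757 -1.336
vertex 1.432 -2.977 -0.311
endloop
endfacet
facet normal 0.349 -0.717 0.603
outer loop
vertex 0.716 -3.282 -0.259
vertex 1.432 -2.977 -0.311
vertex 0.947 -2.74 0.252
endloop
endfacet
facet normal -0.446 -0.148 0.883
outer loop
vertex -3.827 2.042 0.588
vertex -4.133 1.509 0.344
vertex -3.541 1.447 0.633
endloop
endfacet
facet normal 0.189 0.164 0.968
outer loop
vertex -3.827 2.042 0.588
vertex -3.541 1.447 0.633
vertex -3.178 1.977 0.472
endloop
endfacet
facet normal 0.186 0.775 0.604
outer loop
vertex -3.827 2.042 0.588
vertex -3.178 1.977 0.472
vertex -3.546 2.367 0.084
endloop
endfacet
facet normal -0.452 0.843 0.291
outer loop
vertex -3.827 2.042 0.588
vertex -3.546 2.367 0.084
vertex -4.136 2.078 0.004
endloop
endfacet
facet normal -0.843 0.272 0.463
outer loop
vertex -3.827 2.042 0.588
vertex -4.136 2.078 0.004
vertex -4.133 1.509 0.344
endloop
endfacet
facet normal 0.684 -0.262 0.680
outer loop
vertex -3.178 1.977 0.472
vertex -3.541 1.447 0.633
vertex -3.084 1.402 0.156
endloop
endfacet
facet normal -0.345 -0.766 0.542
outer loop
vertex -3.541 1.447 0.633
vertex -4.133 1.509 0.344
vertex -3.674 1.113 0.076
endloop
endfacet
facet normal -0.987 -0.087 -0.136
outer loop
vertex -4.133 1.509 0.344
vertex -4.136 2.078 0.004
vertex -4.042 1.503 -0.312
endloop
endfacet
facet normal -0.353 0.837 -0.418
outer loop
vertex -4.136 2.078 0.004
vertex -3.546 2.367 0.084
vertex -3.679 2.033 -0.473
endloop
endfacet
facet normal 0.680 0.728 0.088
outer loop
vertex -3.546 2.367 0.084
vertex -3.178 1.977 0.472
vertex -3.087 1.971 -0.184
endloop
endfacet
facet normal 0.452 -0.843 -0.291
outer loop
vertex -3.393 1.438 -0.428
vertex -3.084 1.402 0.156
vertex -3.674 1.113 0.076
endloop
endfacet
facet normal -0.186 -0.775 -0.604
outer loop
vertex -3.393 1.438 -0.428
vertex -3.674 1.113 0.076
vertex -4.042 1.503 -0.312
endloop
endfacet
facet normal -0.189 -0.164 -0.968
outer loop
vertex -3.393 1.438 -0.428
vertex -4.042 1.503 -0.312
vertex -3.679 2.033 -0.473
endloop
endfacet
facet normal 0.446 0.148 -0.883
outer loop
vertex -3.393 1.438 -0.428
vertex -3.679 2.033 -0.473
vertex -3.087 1.971 -0.184
endloop
endfacet
facet normal 0.843 -0.272 -0.463
outer loop
vertex -3.393 1.438 -0.428
vertex -3.087 1.971 -0.184
vertex -3.084 1.402 0.156
endloop
endfacet
facet normal 0.353 -0.837 0.418
outer loop
vertex -3.674 1.113 0.076
vertex -3.084 1.402 0.156
vertex -3.541 1.447 0.633
endloop
endfacet
facet normal -0.680 -0.728 -0.088
outer loop
vertex -4.042 1.503 -0.312
vertex -3.674 1.113 0.076
vertex -4.133 1.509 0.344
endloop
endfacet
facet normal -0.684 0.262 -0.680
outer loop
vertex -3.679 2.033 -0.473
vertex -4.042 1.503 -0.312
vertex -4.136 2.078 0.004
endloop
endfacet
facet normal 0.345 0.766 -0.542
outer loop
vertex -3.087 1.971 -0.184
vertex -3.679 2.033 -0.473
vertex -3.546 2.367 0.084
endloop
endfacet
facet normal 0.987 0.087 0.136
outer loop
vertex -3.084 1.402 0.156
vertex -3.087 1.971 -0.184
vertex -3.178 1.977 0.472
endloop
endfacet

endsolid
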